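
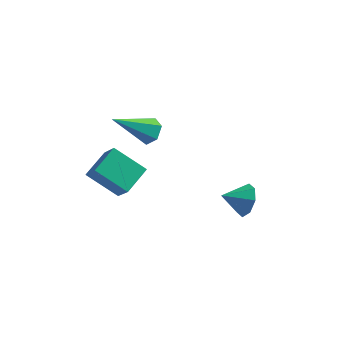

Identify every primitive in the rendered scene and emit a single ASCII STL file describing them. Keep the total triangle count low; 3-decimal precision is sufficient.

solid 
facet normal 0.798 0.401 -0.449
outer loop
vertex 1.65 -0.698 -3.373
vertex 1.199 -0.329 -3.845
vertex 1.501 -0.18 -3.175
endloop
endfacet
facet normal 0.013 -0.354 0.935
outer loop
vertex 1.65 -0.698 -3.373
vertex 1.501 -0.18 -3.175
vertex 0.361 -0.751 -3.375
endloop
endfacet
facet normal 0.798 0.402 -0.449
outer loop
vertex 1.501 -0.18 -3.175
vertex 1.199 -0.329 -3.845
vertex 1.175 0.25 -3.369
endloop
endfacet
facet normal -0.273 0.216 0.937
outer loop
vertex 1.501 -0.18 -3.175
vertex 1.175 0.25 -3.369
vertex 0.361 -0.751 -3.375
endloop
endfacet
facet normal 0.799 0.401 -0.448
outer loop
vertex 1.175 0.25 -3.369
vertex 1.199 -0.329 -3.845
vertex 0.863 0.342 -3.843
endloop
endfacet
facet normal -0.657 0.531 0.535
outer loop
vertex 1.175 0.25 -3.369
vertex 0.863 0.342 -3.843
vertex 0.361 -0.751 -3.375
endloop
endfacet
facet normal 0.798 0.401 -0.449
outer loop
vertex 0.863 0.342 -3.843
vertex 1.199 -0.329 -3.845
vertex 0.748 0.04 -4.317
endloop
endfacet
facet normal -0.914 0.404 -0.036
outer loop
vertex 0.863 0.342 -3.843
vertex 0.748 0.04 -4.317
vertex 0.361 -0.751 -3.375
endloop
endfacet
facet normal 0.798 0.404 -0.447
outer loop
vertex 0.748 0.04 -4.317
vertex 1.199 -0.329 -3.845
vertex 0.898 -0.477 -4.516
endloop
endfacet
facet normal -0.893 -0.089 -0.442
outer loop
vertex 0.748 0.04 -4.317
vertex 0.898 -0.477 -4.516
vertex 0.361 -0.751 -3.375
endloop
endfacet
facet normal 0.799 0.402 -0.447
outer loop
vertex 0.898 -0.477 -4.516
vertex 1.199 -0.329 -3.845
vertex 1.224 -0.908 -4.321
endloop
endfacet
facet normal -0.607 -0.660 -0.444
outer loop
vertex 0.898 -0.477 -4.516
vertex 1.224 -0.908 -4.321
vertex 0.361 -0.751 -3.375
endloop
endfacet
facet normal 0.799 0.402 -0.448
outer loop
vertex 1.224 -0.908 -4.321
vertex 1.199 -0.329 -3.845
vertex 1.535 -0.999 -3.848
endloop
endfacet
facet normal -0.222 -0.974 -0.041
outer loop
vertex 1.224 -0.908 -4.321
vertex 1.535 -0.999 -3.848
vertex 0.361 -0.751 -3.375
endloop
endfacet
facet normal 0.798 0.402 -0.448
outer loop
vertex 1.535 -0.999 -3.848
vertex 1.199 -0.329 -3.845
vertex 1.65 -0.698 -3.373
endloop
endfacet
facet normal 0.034 -0.848 0.529
outer loop
vertex 1.535 -0.999 -3.848
vertex 1.65 -0.698 -3.373
vertex 0.361 -0.751 -3.375
endloop
endfacet
facet normal -0.443 0.472 -0.762
outer loop
vertex -3.71 -2.075 -0.617
vertex -2.453 -2.199 -1.425
vertex -4.094 -3.137 -1.051
endloop
endfacet
facet normal -0.838 0.083 0.539
outer loop
vertex -3.527 -3.741 -0.075
vertex -3.71 -2.075 -0.617
vertex -4.094 -3.137 -1.051
endloop
endfacet
facet normal -0.443 0.472 -0.762
outer loop
vertex -4.094 -3.137 -1.051
vertex -2.453 -2.199 -1.425
vertex -2.837 -3.261 -1.859
endloop
endfacet
facet normal -0.317 -0.878 -0.359
outer loop
vertex -2.837 -3.261 -1.859
vertex -3.527 -3.741 -0.075
vertex -4.094 -3.137 -1.051
endloop
endfacet
facet normal 0.317 0.878 0.359
outer loop
vertex -3.71 -2.075 -0.617
vertex -1.886 -2.803 -0.449
vertex -2.453 -2.199 -1.425
endloop
endfacet
facet normal -0.838 0.083 0.539
outer loop
vertex -3.143 -2.679 0.359
vertex -3.71 -2.075 -0.617
vertex -3.527 -3.741 -0.075
endloop
endfacet
facet normal 0.317 0.878 0.359
outer loop
vertex -3.143 -2.679 0.359
vertex -1.886 -2.803 -0.449
vertex -3.71 -2.075 -0.617
endloop
endfacet
facet normal 0.838 -0.083 -0.539
outer loop
vertex -2.453 -2.199 -1.425
vertex -1.886 -2.803 -0.449
vertex -2.837 -3.261 -1.859
endloop
endfacet
facet normal -0.317 -0.878 -0.359
outer loop
vertex -2.27 -3.865 -0.883
vertex -3.527 -3.741 -0.075
vertex -2.837 -3.261 -1.859
endloop
endfacet
facet normal 0.838 -0.083 -0.539
outer loop
vertex -2.837 -3.261 -1.859
vertex -1.886 -2.803 -0.449
vertex -2.27 -3.865 -0.883
endloop
endfacet
facet normal 0.443 -0.472 0.762
outer loop
vertex -2.27 -3.865 -0.883
vertex -3.143 -2.679 0.359
vertex -3.527 -3.741 -0.075
endloop
endfacet
facet normal 0.443 -0.472 0.762
outer loop
vertex -1.886 -2.803 -0.449
vertex -3.143 -2.679 0.359
vertex -2.27 -3.865 -0.883
endloop
endfacet
facet normal 0.638 0.454 -0.622
outer loop
vertex -2.747 1.376 -2.684
vertex -3.145 1.861 -2.738
vertex -2.706 1.863 -2.286
endloop
endfacet
facet normal 0.571 -0.548 0.612
outer loop
vertex -2.747 1.376 -2.684
vertex -2.706 1.863 -2.286
vertex -4.415 0.959 -1.502
endloop
endfacet
facet normal 0.638 0.453 -0.622
outer loop
vertex -2.706 1.863 -2.286
vertex -3.145 1.861 -2.738
vertex -3.104 2.348 -2.341
endloop
endfacet
facet normal 0.254 0.313 0.915
outer loop
vertex -2.706 1.863 -2.286
vertex -3.104 2.348 -2.341
vertex -4.415 0.959 -1.502
endloop
endfacet
facet normal 0.640 0.452 -0.621
outer loop
vertex -3.104 2.348 -2.341
vertex -3.145 1.861 -2.738
vertex -3.542 2.347 -2.793
endloop
endfacet
facet normal -0.484 0.739 0.468
outer loop
vertex -3.104 2.348 -2.341
vertex -3.542 2.347 -2.793
vertex -4.415 0.959 -1.502
endloop
endfacet
facet normal 0.640 0.453 -0.621
outer loop
vertex -3.542 2.347 -2.793
vertex -3.145 1.861 -2.738
vertex -3.583 1.859 -3.191
endloop
endfacet
facet normal -0.908 0.308 -0.284
outer loop
vertex -3.542 2.347 -2.793
vertex -3.583 1.859 -3.191
vertex -4.415 0.959 -1.502
endloop
endfacet
facet normal 0.639 0.454 -0.620
outer loop
vertex -3.583 1.859 -3.191
vertex -3.145 1.861 -2.738
vertex -3.185 1.374 -3.136
endloop
endfacet
facet normal -0.592 -0.553 -0.586
outer loop
vertex -3.583 1.859 -3.191
vertex -3.185 1.374 -3.136
vertex -4.415 0.959 -1.502
endloop
endfacet
facet normal 0.639 0.455 -0.621
outer loop
vertex -3.185 1.374 -3.136
vertex -3.145 1.861 -2.738
vertex -2.747 1.376 -2.684
endloop
endfacet
facet normal 0.147 -0.979 -0.138
outer loop
vertex -3.185 1.374 -3.136
vertex -2.747 1.376 -2.684
vertex -4.415 0.959 -1.502
endloop
endfacet

endsolid


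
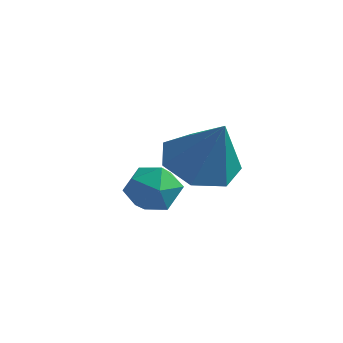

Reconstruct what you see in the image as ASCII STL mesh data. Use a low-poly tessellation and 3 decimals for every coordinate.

solid 
facet normal -0.513 0.117 -0.851
outer loop
vertex 4.25 0.351 -2.493
vertex 3.331 0.484 -1.921
vertex 4.045 1.241 -2.247
endloop
endfacet
facet normal 0.975 0.222 0.008
outer loop
vertex 4.25 0.351 -2.493
vertex 4.045 1.241 -2.247
vertex 4.249 0.276 -0.399
endloop
endfacet
facet normal -0.512 0.116 -0.851
outer loop
vertex 4.045 1.241 -2.247
vertex 3.331 0.484 -1.921
vertex 3.302 1.562 -1.756
endloop
endfacet
facet normal 0.552 0.762 0.337
outer loop
vertex 4.045 1.241 -2.247
vertex 3.302 1.562 -1.756
vertex 4.249 0.276 -0.399
endloop
endfacet
facet normal -0.512 0.116 -0.851
outer loop
vertex 3.302 1.562 -1.756
vertex 3.331 0.484 -1.921
vertex 2.582 1.071 -1.39
endloop
endfacet
facet normal -0.101 0.686 0.721
outer loop
vertex 3.302 1.562 -1.756
vertex 2.582 1.071 -1.39
vertex 4.249 0.276 -0.399
endloop
endfacet
facet normal -0.512 0.116 -0.851
outer loop
vertex 2.582 1.071 -1.39
vertex 3.331 0.484 -1.921
vertex 2.426 0.138 -1.423
endloop
endfacet
facet normal -0.492 0.052 0.869
outer loop
vertex 2.582 1.071 -1.39
vertex 2.426 0.138 -1.423
vertex 4.249 0.276 -0.399
endloop
endfacet
facet normal -0.513 0.117 -0.850
outer loop
vertex 2.426 0.138 -1.423
vertex 3.331 0.484 -1.921
vertex 2.951 -0.533 -1.832
endloop
endfacet
facet normal -0.327 -0.665 0.671
outer loop
vertex 2.426 0.138 -1.423
vertex 2.951 -0.533 -1.832
vertex 4.249 0.276 -0.399
endloop
endfacet
facet normal -0.512 0.117 -0.851
outer loop
vertex 2.951 -0.533 -1.832
vertex 3.331 0.484 -1.921
vertex 3.763 -0.438 -2.308
endloop
endfacet
facet normal 0.270 -0.922 0.276
outer loop
vertex 2.951 -0.533 -1.832
vertex 3.763 -0.438 -2.308
vertex 4.249 0.276 -0.399
endloop
endfacet
facet normal -0.513 0.117 -0.851
outer loop
vertex 3.763 -0.438 -2.308
vertex 3.331 0.484 -1.921
vertex 4.25 0.351 -2.493
endloop
endfacet
facet normal 0.849 -0.528 -0.019
outer loop
vertex 3.763 -0.438 -2.308
vertex 4.25 0.351 -2.493
vertex 4.249 0.276 -0.399
endloop
endfacet
facet normal -0.310 -0.177 0.934
outer loop
vertex 0.523 1.441 -3.318
vertex 0.93 0.669 -3.329
vertex 1.353 1.381 -3.054
endloop
endfacet
facet normal -0.224 0.523 0.823
outer loop
vertex 0.523 1.441 -3.318
vertex 1.353 1.381 -3.054
vertex 1.1 2.053 -3.55
endloop
endfacet
facet normal -0.644 0.713 0.277
outer loop
vertex 0.523 1.441 -3.318
vertex 1.1 2.053 -3.55
vertex 0.521 1.756 -4.132
endloop
endfacet
facet normal -0.990 0.130 0.053
outer loop
vertex 0.523 1.441 -3.318
vertex 0.521 1.756 -4.132
vertex 0.416 0.901 -3.995
endloop
endfacet
facet normal -0.783 -0.420 0.458
outer loop
vertex 0.523 1.441 -3.318
vertex 0.416 0.901 -3.995
vertex 0.93 0.669 -3.329
endloop
endfacet
facet normal 0.454 0.633 0.627
outer loop
vertex 1.1 2.053 -3.55
vertex 1.353 1.381 -3.054
vertex 1.864 1.659 -3.705
endloop
endfacet
facet normal 0.314 -0.499 0.808
outer loop
vertex 1.353 1.381 -3.054
vertex 0.93 0.669 -3.329
vertex 1.759 0.804 -3.568
endloop
endfacet
facet normal -0.452 -0.891 0.038
outer loop
vertex 0.93 0.669 -3.329
vertex 0.416 0.901 -3.995
vertex 1.18 0.507 -4.15
endloop
endfacet
facet normal -0.786 -0.003 -0.618
outer loop
vertex 0.416 0.901 -3.995
vertex 0.521 1.756 -4.132
vertex 0.927 1.179 -4.646
endloop
endfacet
facet normal -0.226 0.940 -0.254
outer loop
vertex 0.521 1.756 -4.132
vertex 1.1 2.053 -3.55
vertex 1.35 1.891 -4.371
endloop
endfacet
facet normal 0.990 -0.130 -0.053
outer loop
vertex 1.757 1.119 -4.382
vertex 1.864 1.659 -3.705
vertex 1.759 0.804 -3.568
endloop
endfacet
facet normal 0.644 -0.713 -0.277
outer loop
vertex 1.757 1.119 -4.382
vertex 1.759 0.804 -3.568
vertex 1.18 0.507 -4.15
endloop
endfacet
facet normal 0.224 -0.523 -0.823
outer loop
vertex 1.757 1.119 -4.382
vertex 1.18 0.507 -4.15
vertex 0.927 1.179 -4.646
endloop
endfacet
facet normal 0.310 0.177 -0.934
outer loop
vertex 1.757 1.119 -4.382
vertex 0.927 1.179 -4.646
vertex 1.35 1.891 -4.371
endloop
endfacet
facet normal 0.783 0.420 -0.458
outer loop
vertex 1.757 1.119 -4.382
vertex 1.35 1.891 -4.371
vertex 1.864 1.659 -3.705
endloop
endfacet
facet normal 0.786 0.003 0.618
outer loop
vertex 1.759 0.804 -3.568
vertex 1.864 1.659 -3.705
vertex 1.353 1.381 -3.054
endloop
endfacet
facet normal 0.226 -0.940 0.254
outer loop
vertex 1.18 0.507 -4.15
vertex 1.759 0.804 -3.568
vertex 0.93 0.669 -3.329
endloop
endfacet
facet normal -0.454 -0.633 -0.627
outer loop
vertex 0.927 1.179 -4.646
vertex 1.18 0.507 -4.15
vertex 0.416 0.901 -3.995
endloop
endfacet
facet normal -0.314 0.499 -0.808
outer loop
vertex 1.35 1.891 -4.371
vertex 0.927 1.179 -4.646
vertex 0.521 1.756 -4.132
endloop
endfacet
facet normal 0.452 0.891 -0.038
outer loop
vertex 1.864 1.659 -3.705
vertex 1.35 1.891 -4.371
vertex 1.1 2.053 -3.55
endloop
endfacet

endsolid


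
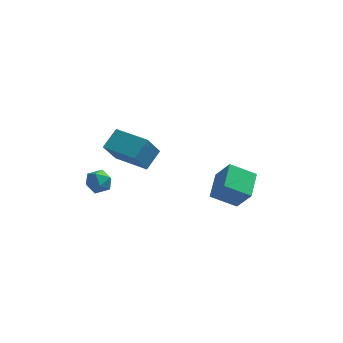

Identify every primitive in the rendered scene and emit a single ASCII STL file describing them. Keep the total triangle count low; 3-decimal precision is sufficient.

solid 
facet normal -0.375 0.869 0.324
outer loop
vertex -3.763 -2.325 2.291
vertex -4.184 -2.701 2.812
vertex -3.476 -2.462 2.99
endloop
endfacet
facet normal 0.287 0.955 0.069
outer loop
vertex -3.763 -2.325 2.291
vertex -3.476 -2.462 2.99
vertex -3.033 -2.55 2.369
endloop
endfacet
facet normal 0.292 0.736 -0.610
outer loop
vertex -3.763 -2.325 2.291
vertex -3.033 -2.55 2.369
vertex -3.467 -2.843 1.808
endloop
endfacet
facet normal -0.365 0.515 -0.776
outer loop
vertex -3.763 -2.325 2.291
vertex -3.467 -2.843 1.808
vertex -4.178 -2.936 2.081
endloop
endfacet
facet normal -0.778 0.596 -0.198
outer loop
vertex -3.763 -2.325 2.291
vertex -4.178 -2.936 2.081
vertex -4.184 -2.701 2.812
endloop
endfacet
facet normal 0.723 0.532 0.440
outer loop
vertex -3.033 -2.55 2.369
vertex -3.476 -2.462 2.99
vertex -3.002 -3.064 2.939
endloop
endfacet
facet normal -0.346 0.391 0.853
outer loop
vertex -3.476 -2.462 2.99
vertex -4.184 -2.701 2.812
vertex -3.713 -3.157 3.212
endloop
endfacet
facet normal -0.999 -0.051 0.008
outer loop
vertex -4.184 -2.701 2.812
vertex -4.178 -2.936 2.081
vertex -4.147 -3.45 2.651
endloop
endfacet
facet normal -0.332 -0.183 -0.926
outer loop
vertex -4.178 -2.936 2.081
vertex -3.467 -2.843 1.808
vertex -3.704 -3.538 2.03
endloop
endfacet
facet normal 0.731 0.178 -0.659
outer loop
vertex -3.467 -2.843 1.808
vertex -3.033 -2.55 2.369
vertex -2.996 -3.299 2.208
endloop
endfacet
facet normal 0.365 -0.515 0.776
outer loop
vertex -3.417 -3.675 2.729
vertex -3.002 -3.064 2.939
vertex -3.713 -3.157 3.212
endloop
endfacet
facet normal -0.292 -0.736 0.610
outer loop
vertex -3.417 -3.675 2.729
vertex -3.713 -3.157 3.212
vertex -4.147 -3.45 2.651
endloop
endfacet
facet normal -0.287 -0.955 -0.069
outer loop
vertex -3.417 -3.675 2.729
vertex -4.147 -3.45 2.651
vertex -3.704 -3.538 2.03
endloop
endfacet
facet normal 0.375 -0.869 -0.324
outer loop
vertex -3.417 -3.675 2.729
vertex -3.704 -3.538 2.03
vertex -2.996 -3.299 2.208
endloop
endfacet
facet normal 0.778 -0.596 0.198
outer loop
vertex -3.417 -3.675 2.729
vertex -2.996 -3.299 2.208
vertex -3.002 -3.064 2.939
endloop
endfacet
facet normal 0.332 0.183 0.926
outer loop
vertex -3.713 -3.157 3.212
vertex -3.002 -3.064 2.939
vertex -3.476 -2.462 2.99
endloop
endfacet
facet normal -0.731 -0.178 0.659
outer loop
vertex -4.147 -3.45 2.651
vertex -3.713 -3.157 3.212
vertex -4.184 -2.701 2.812
endloop
endfacet
facet normal -0.723 -0.532 -0.440
outer loop
vertex -3.704 -3.538 2.03
vertex -4.147 -3.45 2.651
vertex -4.178 -2.936 2.081
endloop
endfacet
facet normal 0.346 -0.391 -0.853
outer loop
vertex -2.996 -3.299 2.208
vertex -3.704 -3.538 2.03
vertex -3.467 -2.843 1.808
endloop
endfacet
facet normal 0.999 0.051 -0.008
outer loop
vertex -3.002 -3.064 2.939
vertex -2.996 -3.299 2.208
vertex -3.033 -2.55 2.369
endloop
endfacet
facet normal -0.876 -0.063 0.478
outer loop
vertex 2.455 -1.301 1.299
vertex 2.614 0.223 1.792
vertex 1.71 -0.803 -0.002
endloop
endfacet
facet normal -0.098 -0.947 -0.306
outer loop
vertex 3.086 -0.703 -0.752
vertex 2.455 -1.301 1.299
vertex 1.71 -0.803 -0.002
endloop
endfacet
facet normal -0.876 -0.063 0.478
outer loop
vertex 1.71 -0.803 -0.002
vertex 2.614 0.223 1.792
vertex 1.869 0.722 0.491
endloop
endfacet
facet normal -0.472 0.315 -0.823
outer loop
vertex 1.869 0.722 0.491
vertex 3.086 -0.703 -0.752
vertex 1.71 -0.803 -0.002
endloop
endfacet
facet normal 0.472 -0.316 0.823
outer loop
vertex 2.455 -1.301 1.299
vertex 3.99 0.323 1.042
vertex 2.614 0.223 1.792
endloop
endfacet
facet normal -0.099 -0.947 -0.306
outer loop
vertex 3.831 -1.202 0.549
vertex 2.455 -1.301 1.299
vertex 3.086 -0.703 -0.752
endloop
endfacet
facet normal 0.472 -0.315 0.824
outer loop
vertex 3.831 -1.202 0.549
vertex 3.99 0.323 1.042
vertex 2.455 -1.301 1.299
endloop
endfacet
facet normal 0.098 0.947 0.307
outer loop
vertex 2.614 0.223 1.792
vertex 3.99 0.323 1.042
vertex 1.869 0.722 0.491
endloop
endfacet
facet normal -0.472 0.316 -0.823
outer loop
vertex 3.245 0.821 -0.259
vertex 3.086 -0.703 -0.752
vertex 1.869 0.722 0.491
endloop
endfacet
facet normal 0.099 0.947 0.306
outer loop
vertex 1.869 0.722 0.491
vertex 3.99 0.323 1.042
vertex 3.245 0.821 -0.259
endloop
endfacet
facet normal 0.876 0.063 -0.478
outer loop
vertex 3.245 0.821 -0.259
vertex 3.831 -1.202 0.549
vertex 3.086 -0.703 -0.752
endloop
endfacet
facet normal 0.876 0.063 -0.478
outer loop
vertex 3.99 0.323 1.042
vertex 3.831 -1.202 0.549
vertex 3.245 0.821 -0.259
endloop
endfacet
facet normal -0.846 0.530 -0.060
outer loop
vertex -3.703 4.168 1.022
vertex -3.154 4.884 -0.395
vertex -4.285 3.156 0.286
endloop
endfacet
facet normal -0.327 -0.426 0.844
outer loop
vertex -2.466 2.016 0.415
vertex -3.703 4.168 1.022
vertex -4.285 3.156 0.286
endloop
endfacet
facet normal -0.846 0.530 -0.060
outer loop
vertex -4.285 3.156 0.286
vertex -3.154 4.884 -0.395
vertex -3.736 3.872 -1.131
endloop
endfacet
facet normal -0.422 -0.733 -0.534
outer loop
vertex -3.736 3.872 -1.131
vertex -2.466 2.016 0.415
vertex -4.285 3.156 0.286
endloop
endfacet
facet normal 0.422 0.733 0.534
outer loop
vertex -3.703 4.168 1.022
vertex -1.335 3.744 -0.266
vertex -3.154 4.884 -0.395
endloop
endfacet
facet normal -0.327 -0.426 0.844
outer loop
vertex -1.884 3.028 1.151
vertex -3.703 4.168 1.022
vertex -2.466 2.016 0.415
endloop
endfacet
facet normal 0.422 0.733 0.534
outer loop
vertex -1.884 3.028 1.151
vertex -1.335 3.744 -0.266
vertex -3.703 4.168 1.022
endloop
endfacet
facet normal 0.327 0.426 -0.844
outer loop
vertex -3.154 4.884 -0.395
vertex -1.335 3.744 -0.266
vertex -3.736 3.872 -1.131
endloop
endfacet
facet normal -0.422 -0.733 -0.534
outer loop
vertex -1.917 2.732 -1.002
vertex -2.466 2.016 0.415
vertex -3.736 3.872 -1.131
endloop
endfacet
facet normal 0.327 0.426 -0.844
outer loop
vertex -3.736 3.872 -1.131
vertex -1.335 3.744 -0.266
vertex -1.917 2.732 -1.002
endloop
endfacet
facet normal 0.846 -0.530 0.060
outer loop
vertex -1.917 2.732 -1.002
vertex -1.884 3.028 1.151
vertex -2.466 2.016 0.415
endloop
endfacet
facet normal 0.846 -0.530 0.060
outer loop
vertex -1.335 3.744 -0.266
vertex -1.884 3.028 1.151
vertex -1.917 2.732 -1.002
endloop
endfacet

endsolid


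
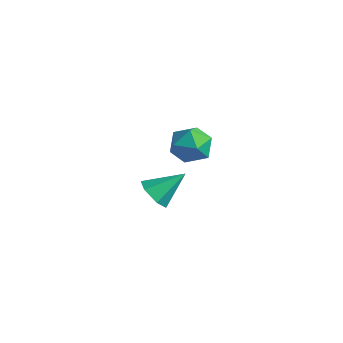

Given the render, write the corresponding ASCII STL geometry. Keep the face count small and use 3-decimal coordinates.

solid 
facet normal 0.082 0.551 0.830
outer loop
vertex 0.762 1.126 3.025
vertex 1.249 0.25 3.558
vertex 1.89 1.001 2.996
endloop
endfacet
facet normal 0.113 0.962 0.248
outer loop
vertex 0.762 1.126 3.025
vertex 1.89 1.001 2.996
vertex 1.329 1.309 2.058
endloop
endfacet
facet normal -0.489 0.864 -0.123
outer loop
vertex 0.762 1.126 3.025
vertex 1.329 1.309 2.058
vertex 0.342 0.748 2.04
endloop
endfacet
facet normal -0.891 0.392 0.230
outer loop
vertex 0.762 1.126 3.025
vertex 0.342 0.748 2.04
vertex 0.293 0.094 2.966
endloop
endfacet
facet normal -0.539 0.198 0.819
outer loop
vertex 0.762 1.126 3.025
vertex 0.293 0.094 2.966
vertex 1.249 0.25 3.558
endloop
endfacet
facet normal 0.659 0.737 -0.152
outer loop
vertex 1.329 1.309 2.058
vertex 1.89 1.001 2.996
vertex 2.167 0.546 1.994
endloop
endfacet
facet normal 0.609 0.071 0.790
outer loop
vertex 1.89 1.001 2.996
vertex 1.249 0.25 3.558
vertex 2.118 -0.108 2.92
endloop
endfacet
facet normal -0.396 -0.499 0.771
outer loop
vertex 1.249 0.25 3.558
vertex 0.293 0.094 2.966
vertex 1.131 -0.669 2.902
endloop
endfacet
facet normal -0.965 -0.186 -0.182
outer loop
vertex 0.293 0.094 2.966
vertex 0.342 0.748 2.04
vertex 0.57 -0.361 1.964
endloop
endfacet
facet normal -0.315 0.578 -0.753
outer loop
vertex 0.342 0.748 2.04
vertex 1.329 1.309 2.058
vertex 1.211 0.39 1.402
endloop
endfacet
facet normal 0.891 -0.392 -0.230
outer loop
vertex 1.698 -0.486 1.935
vertex 2.167 0.546 1.994
vertex 2.118 -0.108 2.92
endloop
endfacet
facet normal 0.489 -0.864 0.123
outer loop
vertex 1.698 -0.486 1.935
vertex 2.118 -0.108 2.92
vertex 1.131 -0.669 2.902
endloop
endfacet
facet normal -0.113 -0.962 -0.248
outer loop
vertex 1.698 -0.486 1.935
vertex 1.131 -0.669 2.902
vertex 0.57 -0.361 1.964
endloop
endfacet
facet normal -0.082 -0.551 -0.830
outer loop
vertex 1.698 -0.486 1.935
vertex 0.57 -0.361 1.964
vertex 1.211 0.39 1.402
endloop
endfacet
facet normal 0.539 -0.198 -0.819
outer loop
vertex 1.698 -0.486 1.935
vertex 1.211 0.39 1.402
vertex 2.167 0.546 1.994
endloop
endfacet
facet normal 0.965 0.186 0.182
outer loop
vertex 2.118 -0.108 2.92
vertex 2.167 0.546 1.994
vertex 1.89 1.001 2.996
endloop
endfacet
facet normal 0.315 -0.578 0.753
outer loop
vertex 1.131 -0.669 2.902
vertex 2.118 -0.108 2.92
vertex 1.249 0.25 3.558
endloop
endfacet
facet normal -0.659 -0.737 0.152
outer loop
vertex 0.57 -0.361 1.964
vertex 1.131 -0.669 2.902
vertex 0.293 0.094 2.966
endloop
endfacet
facet normal -0.609 -0.071 -0.790
outer loop
vertex 1.211 0.39 1.402
vertex 0.57 -0.361 1.964
vertex 0.342 0.748 2.04
endloop
endfacet
facet normal 0.396 0.499 -0.771
outer loop
vertex 2.167 0.546 1.994
vertex 1.211 0.39 1.402
vertex 1.329 1.309 2.058
endloop
endfacet
facet normal -0.343 -0.729 -0.593
outer loop
vertex -1.559 1.274 -4.189
vertex -2.334 1.148 -3.586
vertex -2.392 1.788 -4.339
endloop
endfacet
facet normal 0.519 0.697 -0.494
outer loop
vertex -1.559 1.274 -4.189
vertex -2.392 1.788 -4.339
vertex -1.646 2.612 -2.394
endloop
endfacet
facet normal -0.342 -0.729 -0.593
outer loop
vertex -2.392 1.788 -4.339
vertex -2.334 1.148 -3.586
vertex -3.167 1.661 -3.736
endloop
endfacet
facet normal -0.344 0.905 -0.251
outer loop
vertex -2.392 1.788 -4.339
vertex -3.167 1.661 -3.736
vertex -1.646 2.612 -2.394
endloop
endfacet
facet normal -0.342 -0.729 -0.593
outer loop
vertex -3.167 1.661 -3.736
vertex -2.334 1.148 -3.586
vertex -3.109 1.021 -2.983
endloop
endfacet
facet normal -0.728 0.494 0.476
outer loop
vertex -3.167 1.661 -3.736
vertex -3.109 1.021 -2.983
vertex -1.646 2.612 -2.394
endloop
endfacet
facet normal -0.342 -0.729 -0.593
outer loop
vertex -3.109 1.021 -2.983
vertex -2.334 1.148 -3.586
vertex -2.276 0.508 -2.833
endloop
endfacet
facet normal -0.250 -0.125 0.960
outer loop
vertex -3.109 1.021 -2.983
vertex -2.276 0.508 -2.833
vertex -1.646 2.612 -2.394
endloop
endfacet
facet normal -0.343 -0.729 -0.593
outer loop
vertex -2.276 0.508 -2.833
vertex -2.334 1.148 -3.586
vertex -1.501 0.634 -3.436
endloop
endfacet
facet normal 0.612 -0.333 0.717
outer loop
vertex -2.276 0.508 -2.833
vertex -1.501 0.634 -3.436
vertex -1.646 2.612 -2.394
endloop
endfacet
facet normal -0.343 -0.729 -0.593
outer loop
vertex -1.501 0.634 -3.436
vertex -2.334 1.148 -3.586
vertex -1.559 1.274 -4.189
endloop
endfacet
facet normal 0.997 0.078 -0.010
outer loop
vertex -1.501 0.634 -3.436
vertex -1.559 1.274 -4.189
vertex -1.646 2.612 -2.394
endloop
endfacet

endsolid


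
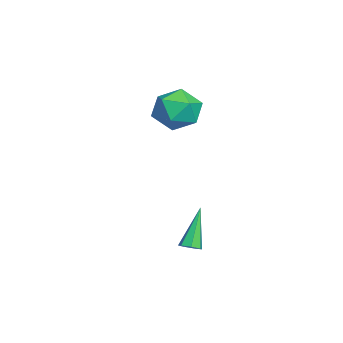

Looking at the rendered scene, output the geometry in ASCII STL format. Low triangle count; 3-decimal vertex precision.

solid 
facet normal -0.694 0.710 -0.122
outer loop
vertex -4.234 1.058 2.194
vertex -4.82 0.658 3.199
vertex -3.952 1.523 3.298
endloop
endfacet
facet normal -0.062 0.925 -0.374
outer loop
vertex -4.234 1.058 2.194
vertex -3.952 1.523 3.298
vertex -3.058 1.259 2.495
endloop
endfacet
facet normal 0.145 0.461 -0.875
outer loop
vertex -4.234 1.058 2.194
vertex -3.058 1.259 2.495
vertex -3.374 0.23 1.9
endloop
endfacet
facet normal -0.358 -0.041 -0.933
outer loop
vertex -4.234 1.058 2.194
vertex -3.374 0.23 1.9
vertex -4.463 -0.142 2.335
endloop
endfacet
facet normal -0.877 0.113 -0.467
outer loop
vertex -4.234 1.058 2.194
vertex -4.463 -0.142 2.335
vertex -4.82 0.658 3.199
endloop
endfacet
facet normal 0.409 0.898 0.161
outer loop
vertex -3.058 1.259 2.495
vertex -3.952 1.523 3.298
vertex -2.917 0.982 3.685
endloop
endfacet
facet normal -0.612 0.549 0.569
outer loop
vertex -3.952 1.523 3.298
vertex -4.82 0.658 3.199
vertex -4.006 0.61 4.12
endloop
endfacet
facet normal -0.909 -0.417 0.011
outer loop
vertex -4.82 0.658 3.199
vertex -4.463 -0.142 2.335
vertex -4.322 -0.419 3.525
endloop
endfacet
facet normal -0.070 -0.665 -0.743
outer loop
vertex -4.463 -0.142 2.335
vertex -3.374 0.23 1.9
vertex -3.428 -0.683 2.722
endloop
endfacet
facet normal 0.745 0.147 -0.651
outer loop
vertex -3.374 0.23 1.9
vertex -3.058 1.259 2.495
vertex -2.56 0.182 2.821
endloop
endfacet
facet normal 0.358 0.041 0.933
outer loop
vertex -3.146 -0.218 3.826
vertex -2.917 0.982 3.685
vertex -4.006 0.61 4.12
endloop
endfacet
facet normal -0.145 -0.461 0.875
outer loop
vertex -3.146 -0.218 3.826
vertex -4.006 0.61 4.12
vertex -4.322 -0.419 3.525
endloop
endfacet
facet normal 0.062 -0.925 0.374
outer loop
vertex -3.146 -0.218 3.826
vertex -4.322 -0.419 3.525
vertex -3.428 -0.683 2.722
endloop
endfacet
facet normal 0.694 -0.710 0.122
outer loop
vertex -3.146 -0.218 3.826
vertex -3.428 -0.683 2.722
vertex -2.56 0.182 2.821
endloop
endfacet
facet normal 0.877 -0.113 0.467
outer loop
vertex -3.146 -0.218 3.826
vertex -2.56 0.182 2.821
vertex -2.917 0.982 3.685
endloop
endfacet
facet normal 0.070 0.665 0.743
outer loop
vertex -4.006 0.61 4.12
vertex -2.917 0.982 3.685
vertex -3.952 1.523 3.298
endloop
endfacet
facet normal -0.745 -0.147 0.651
outer loop
vertex -4.322 -0.419 3.525
vertex -4.006 0.61 4.12
vertex -4.82 0.658 3.199
endloop
endfacet
facet normal -0.409 -0.898 -0.161
outer loop
vertex -3.428 -0.683 2.722
vertex -4.322 -0.419 3.525
vertex -4.463 -0.142 2.335
endloop
endfacet
facet normal 0.612 -0.549 -0.569
outer loop
vertex -2.56 0.182 2.821
vertex -3.428 -0.683 2.722
vertex -3.374 0.23 1.9
endloop
endfacet
facet normal 0.909 0.417 -0.011
outer loop
vertex -2.917 0.982 3.685
vertex -2.56 0.182 2.821
vertex -3.058 1.259 2.495
endloop
endfacet
facet normal 0.505 -0.194 -0.841
outer loop
vertex 2.046 1.096 -2.406
vertex 1.606 1.055 -2.661
vertex 1.892 1.47 -2.585
endloop
endfacet
facet normal 0.664 0.527 0.530
outer loop
vertex 2.046 1.096 -2.406
vertex 1.892 1.47 -2.585
vertex 0.534 1.465 -0.879
endloop
endfacet
facet normal 0.505 -0.194 -0.841
outer loop
vertex 1.892 1.47 -2.585
vertex 1.606 1.055 -2.661
vertex 1.523 1.532 -2.821
endloop
endfacet
facet normal 0.109 0.990 0.090
outer loop
vertex 1.892 1.47 -2.585
vertex 1.523 1.532 -2.821
vertex 0.534 1.465 -0.879
endloop
endfacet
facet normal 0.507 -0.194 -0.840
outer loop
vertex 1.523 1.532 -2.821
vertex 1.606 1.055 -2.661
vertex 1.217 1.234 -2.937
endloop
endfacet
facet normal -0.611 0.738 -0.286
outer loop
vertex 1.523 1.532 -2.821
vertex 1.217 1.234 -2.937
vertex 0.534 1.465 -0.879
endloop
endfacet
facet normal 0.507 -0.194 -0.840
outer loop
vertex 1.217 1.234 -2.937
vertex 1.606 1.055 -2.661
vertex 1.204 0.802 -2.845
endloop
endfacet
facet normal -0.950 -0.038 -0.311
outer loop
vertex 1.217 1.234 -2.937
vertex 1.204 0.802 -2.845
vertex 0.534 1.465 -0.879
endloop
endfacet
facet normal 0.506 -0.193 -0.841
outer loop
vertex 1.204 0.802 -2.845
vertex 1.606 1.055 -2.661
vertex 1.494 0.56 -2.615
endloop
endfacet
facet normal -0.655 -0.755 0.031
outer loop
vertex 1.204 0.802 -2.845
vertex 1.494 0.56 -2.615
vertex 0.534 1.465 -0.879
endloop
endfacet
facet normal 0.507 -0.193 -0.840
outer loop
vertex 1.494 0.56 -2.615
vertex 1.606 1.055 -2.661
vertex 1.869 0.691 -2.419
endloop
endfacet
facet normal 0.052 -0.873 0.484
outer loop
vertex 1.494 0.56 -2.615
vertex 1.869 0.691 -2.419
vertex 0.534 1.465 -0.879
endloop
endfacet
facet normal 0.505 -0.194 -0.841
outer loop
vertex 1.869 0.691 -2.419
vertex 1.606 1.055 -2.661
vertex 2.046 1.096 -2.406
endloop
endfacet
facet normal 0.640 -0.302 0.707
outer loop
vertex 1.869 0.691 -2.419
vertex 2.046 1.096 -2.406
vertex 0.534 1.465 -0.879
endloop
endfacet

endsolid


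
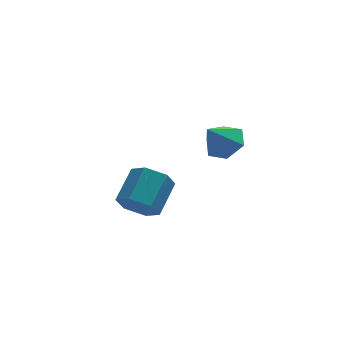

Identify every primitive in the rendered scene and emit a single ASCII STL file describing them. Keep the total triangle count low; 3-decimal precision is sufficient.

solid 
facet normal 0.569 0.251 -0.783
outer loop
vertex -0.668 -1.668 2.841
vertex -1.355 -1.816 2.295
vertex -1.23 -1.007 2.645
endloop
endfacet
facet normal 0.186 0.421 0.888
outer loop
vertex -0.668 -1.668 2.841
vertex -1.23 -1.007 2.645
vertex -2.145 -2.164 3.385
endloop
endfacet
facet normal 0.568 0.251 -0.784
outer loop
vertex -1.23 -1.007 2.645
vertex -1.355 -1.816 2.295
vertex -1.918 -1.155 2.099
endloop
endfacet
facet normal -0.524 0.713 0.467
outer loop
vertex -1.23 -1.007 2.645
vertex -1.918 -1.155 2.099
vertex -2.145 -2.164 3.385
endloop
endfacet
facet normal 0.568 0.251 -0.784
outer loop
vertex -1.918 -1.155 2.099
vertex -1.355 -1.816 2.295
vertex -2.042 -1.964 1.75
endloop
endfacet
facet normal -0.985 0.169 -0.041
outer loop
vertex -1.918 -1.155 2.099
vertex -2.042 -1.964 1.75
vertex -2.145 -2.164 3.385
endloop
endfacet
facet normal 0.568 0.250 -0.784
outer loop
vertex -2.042 -1.964 1.75
vertex -1.355 -1.816 2.295
vertex -1.48 -2.625 1.946
endloop
endfacet
facet normal -0.737 -0.664 -0.128
outer loop
vertex -2.042 -1.964 1.75
vertex -1.48 -2.625 1.946
vertex -2.145 -2.164 3.385
endloop
endfacet
facet normal 0.568 0.250 -0.784
outer loop
vertex -1.48 -2.625 1.946
vertex -1.355 -1.816 2.295
vertex -0.792 -2.477 2.492
endloop
endfacet
facet normal -0.027 -0.956 0.293
outer loop
vertex -1.48 -2.625 1.946
vertex -0.792 -2.477 2.492
vertex -2.145 -2.164 3.385
endloop
endfacet
facet normal 0.569 0.251 -0.783
outer loop
vertex -0.792 -2.477 2.492
vertex -1.355 -1.816 2.295
vertex -0.668 -1.668 2.841
endloop
endfacet
facet normal 0.434 -0.412 0.801
outer loop
vertex -0.792 -2.477 2.492
vertex -0.668 -1.668 2.841
vertex -2.145 -2.164 3.385
endloop
endfacet
facet normal -0.508 -0.687 -0.519
outer loop
vertex -3.989 -0.653 -1.833
vertex -4.408 0.029 -2.326
vertex -3.598 -0.341 -2.629
endloop
endfacet
facet normal 0.754 -0.646 0.117
outer loop
vertex -3.989 -0.653 -1.833
vertex -3.598 -0.341 -2.629
vertex -3.114 0.529 -0.941
endloop
endfacet
facet normal 0.754 -0.646 0.117
outer loop
vertex -3.114 0.529 -0.941
vertex -3.598 -0.341 -2.629
vertex -2.723 0.841 -1.737
endloop
endfacet
facet normal 0.509 0.687 0.519
outer loop
vertex -3.114 0.529 -0.941
vertex -2.723 0.841 -1.737
vertex -3.532 1.211 -1.434
endloop
endfacet
facet normal -0.508 -0.687 -0.519
outer loop
vertex -3.598 -0.341 -2.629
vertex -4.408 0.029 -2.326
vertex -4.017 0.341 -3.122
endloop
endfacet
facet normal 0.737 -0.036 -0.675
outer loop
vertex -3.598 -0.341 -2.629
vertex -4.017 0.341 -3.122
vertex -2.723 0.841 -1.737
endloop
endfacet
facet normal 0.737 -0.036 -0.675
outer loop
vertex -2.723 0.841 -1.737
vertex -4.017 0.341 -3.122
vertex -3.142 1.523 -2.23
endloop
endfacet
facet normal 0.509 0.687 0.519
outer loop
vertex -2.723 0.841 -1.737
vertex -3.142 1.523 -2.23
vertex -3.532 1.211 -1.434
endloop
endfacet
facet normal -0.509 -0.687 -0.519
outer loop
vertex -4.017 0.341 -3.122
vertex -4.408 0.029 -2.326
vertex -4.826 0.711 -2.819
endloop
endfacet
facet normal -0.017 0.610 -0.792
outer loop
vertex -4.017 0.341 -3.122
vertex -4.826 0.711 -2.819
vertex -3.142 1.523 -2.23
endloop
endfacet
facet normal -0.017 0.610 -0.792
outer loop
vertex -3.142 1.523 -2.23
vertex -4.826 0.711 -2.819
vertex -3.951 1.893 -1.927
endloop
endfacet
facet normal 0.509 0.687 0.519
outer loop
vertex -3.142 1.523 -2.23
vertex -3.951 1.893 -1.927
vertex -3.532 1.211 -1.434
endloop
endfacet
facet normal -0.509 -0.687 -0.519
outer loop
vertex -4.826 0.711 -2.819
vertex -4.408 0.029 -2.326
vertex -5.217 0.399 -2.023
endloop
endfacet
facet normal -0.754 0.646 -0.117
outer loop
vertex -4.826 0.711 -2.819
vertex -5.217 0.399 -2.023
vertex -3.951 1.893 -1.927
endloop
endfacet
facet normal -0.754 0.646 -0.117
outer loop
vertex -3.951 1.893 -1.927
vertex -5.217 0.399 -2.023
vertex -4.342 1.581 -1.131
endloop
endfacet
facet normal 0.508 0.687 0.519
outer loop
vertex -3.951 1.893 -1.927
vertex -4.342 1.581 -1.131
vertex -3.532 1.211 -1.434
endloop
endfacet
facet normal -0.509 -0.687 -0.519
outer loop
vertex -5.217 0.399 -2.023
vertex -4.408 0.029 -2.326
vertex -4.798 -0.283 -1.53
endloop
endfacet
facet normal -0.737 0.036 0.675
outer loop
vertex -5.217 0.399 -2.023
vertex -4.798 -0.283 -1.53
vertex -4.342 1.581 -1.131
endloop
endfacet
facet normal -0.737 0.036 0.675
outer loop
vertex -4.342 1.581 -1.131
vertex -4.798 -0.283 -1.53
vertex -3.923 0.899 -0.638
endloop
endfacet
facet normal 0.508 0.687 0.519
outer loop
vertex -4.342 1.581 -1.131
vertex -3.923 0.899 -0.638
vertex -3.532 1.211 -1.434
endloop
endfacet
facet normal -0.509 -0.687 -0.519
outer loop
vertex -4.798 -0.283 -1.53
vertex -4.408 0.029 -2.326
vertex -3.989 -0.653 -1.833
endloop
endfacet
facet normal 0.017 -0.610 0.792
outer loop
vertex -4.798 -0.283 -1.53
vertex -3.989 -0.653 -1.833
vertex -3.923 0.899 -0.638
endloop
endfacet
facet normal 0.017 -0.610 0.792
outer loop
vertex -3.923 0.899 -0.638
vertex -3.989 -0.653 -1.833
vertex -3.114 0.529 -0.941
endloop
endfacet
facet normal 0.509 0.687 0.519
outer loop
vertex -3.923 0.899 -0.638
vertex -3.114 0.529 -0.941
vertex -3.532 1.211 -1.434
endloop
endfacet

endsolid


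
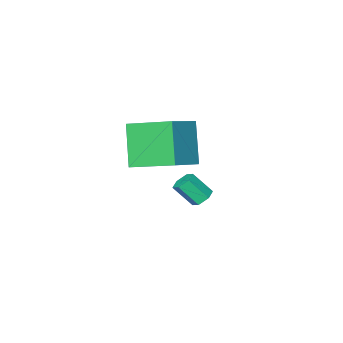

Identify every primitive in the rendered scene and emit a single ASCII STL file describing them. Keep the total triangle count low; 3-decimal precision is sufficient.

solid 
facet normal -0.272 -0.470 0.839
outer loop
vertex 0.916 1.531 3.909
vertex -0.568 1.014 3.138
vertex 1.835 -0.149 3.266
endloop
endfacet
facet normal 0.848 0.295 0.441
outer loop
vertex 2.388 0.806 1.562
vertex 0.916 1.531 3.909
vertex 1.835 -0.149 3.266
endloop
endfacet
facet normal -0.272 -0.470 0.839
outer loop
vertex 1.835 -0.149 3.266
vertex -0.568 1.014 3.138
vertex 0.351 -0.666 2.495
endloop
endfacet
facet normal 0.455 -0.832 -0.318
outer loop
vertex 0.351 -0.666 2.495
vertex 2.388 0.806 1.562
vertex 1.835 -0.149 3.266
endloop
endfacet
facet normal -0.455 0.832 0.318
outer loop
vertex 0.916 1.531 3.909
vertex -0.015 1.969 1.434
vertex -0.568 1.014 3.138
endloop
endfacet
facet normal 0.848 0.295 0.441
outer loop
vertex 1.469 2.486 2.205
vertex 0.916 1.531 3.909
vertex 2.388 0.806 1.562
endloop
endfacet
facet normal -0.455 0.832 0.318
outer loop
vertex 1.469 2.486 2.205
vertex -0.015 1.969 1.434
vertex 0.916 1.531 3.909
endloop
endfacet
facet normal -0.848 -0.295 -0.441
outer loop
vertex -0.568 1.014 3.138
vertex -0.015 1.969 1.434
vertex 0.351 -0.666 2.495
endloop
endfacet
facet normal 0.455 -0.832 -0.318
outer loop
vertex 0.904 0.289 0.791
vertex 2.388 0.806 1.562
vertex 0.351 -0.666 2.495
endloop
endfacet
facet normal -0.848 -0.295 -0.441
outer loop
vertex 0.351 -0.666 2.495
vertex -0.015 1.969 1.434
vertex 0.904 0.289 0.791
endloop
endfacet
facet normal 0.272 0.470 -0.839
outer loop
vertex 0.904 0.289 0.791
vertex 1.469 2.486 2.205
vertex 2.388 0.806 1.562
endloop
endfacet
facet normal 0.272 0.470 -0.839
outer loop
vertex -0.015 1.969 1.434
vertex 1.469 2.486 2.205
vertex 0.904 0.289 0.791
endloop
endfacet
facet normal -0.443 0.497 -0.746
outer loop
vertex -1.202 0.382 -2.224
vertex -1.63 0.073 -2.176
vertex -1.596 0.522 -1.897
endloop
endfacet
facet normal 0.503 0.827 0.251
outer loop
vertex -1.202 0.382 -2.224
vertex -1.596 0.522 -1.897
vertex -0.662 -0.223 -1.313
endloop
endfacet
facet normal 0.503 0.827 0.251
outer loop
vertex -0.662 -0.223 -1.313
vertex -1.596 0.522 -1.897
vertex -1.055 -0.083 -0.986
endloop
endfacet
facet normal 0.444 -0.496 0.746
outer loop
vertex -0.662 -0.223 -1.313
vertex -1.055 -0.083 -0.986
vertex -1.09 -0.533 -1.264
endloop
endfacet
facet normal -0.444 0.497 -0.746
outer loop
vertex -1.596 0.522 -1.897
vertex -1.63 0.073 -2.176
vertex -2.023 0.213 -1.849
endloop
endfacet
facet normal -0.391 0.643 0.659
outer loop
vertex -1.596 0.522 -1.897
vertex -2.023 0.213 -1.849
vertex -1.055 -0.083 -0.986
endloop
endfacet
facet normal -0.391 0.643 0.659
outer loop
vertex -1.055 -0.083 -0.986
vertex -2.023 0.213 -1.849
vertex -1.483 -0.392 -0.938
endloop
endfacet
facet normal 0.442 -0.496 0.747
outer loop
vertex -1.055 -0.083 -0.986
vertex -1.483 -0.392 -0.938
vertex -1.09 -0.533 -1.264
endloop
endfacet
facet normal -0.444 0.496 -0.746
outer loop
vertex -2.023 0.213 -1.849
vertex -1.63 0.073 -2.176
vertex -2.058 -0.237 -2.127
endloop
endfacet
facet normal -0.894 -0.183 0.409
outer loop
vertex -2.023 0.213 -1.849
vertex -2.058 -0.237 -2.127
vertex -1.483 -0.392 -0.938
endloop
endfacet
facet normal -0.894 -0.183 0.409
outer loop
vertex -1.483 -0.392 -0.938
vertex -2.058 -0.237 -2.127
vertex -1.518 -0.842 -1.216
endloop
endfacet
facet normal 0.442 -0.496 0.747
outer loop
vertex -1.483 -0.392 -0.938
vertex -1.518 -0.842 -1.216
vertex -1.09 -0.533 -1.264
endloop
endfacet
facet normal -0.444 0.496 -0.746
outer loop
vertex -2.058 -0.237 -2.127
vertex -1.63 0.073 -2.176
vertex -1.665 -0.377 -2.454
endloop
endfacet
facet normal -0.503 -0.827 -0.251
outer loop
vertex -2.058 -0.237 -2.127
vertex -1.665 -0.377 -2.454
vertex -1.518 -0.842 -1.216
endloop
endfacet
facet normal -0.502 -0.827 -0.251
outer loop
vertex -1.518 -0.842 -1.216
vertex -1.665 -0.377 -2.454
vertex -1.124 -0.982 -1.543
endloop
endfacet
facet normal 0.443 -0.497 0.746
outer loop
vertex -1.518 -0.842 -1.216
vertex -1.124 -0.982 -1.543
vertex -1.09 -0.533 -1.264
endloop
endfacet
facet normal -0.442 0.496 -0.747
outer loop
vertex -1.665 -0.377 -2.454
vertex -1.63 0.073 -2.176
vertex -1.237 -0.068 -2.502
endloop
endfacet
facet normal 0.390 -0.643 -0.659
outer loop
vertex -1.665 -0.377 -2.454
vertex -1.237 -0.068 -2.502
vertex -1.124 -0.982 -1.543
endloop
endfacet
facet normal 0.391 -0.643 -0.659
outer loop
vertex -1.124 -0.982 -1.543
vertex -1.237 -0.068 -2.502
vertex -0.697 -0.673 -1.591
endloop
endfacet
facet normal 0.444 -0.497 0.746
outer loop
vertex -1.124 -0.982 -1.543
vertex -0.697 -0.673 -1.591
vertex -1.09 -0.533 -1.264
endloop
endfacet
facet normal -0.442 0.496 -0.747
outer loop
vertex -1.237 -0.068 -2.502
vertex -1.63 0.073 -2.176
vertex -1.202 0.382 -2.224
endloop
endfacet
facet normal 0.894 0.183 -0.409
outer loop
vertex -1.237 -0.068 -2.502
vertex -1.202 0.382 -2.224
vertex -0.697 -0.673 -1.591
endloop
endfacet
facet normal 0.894 0.183 -0.409
outer loop
vertex -0.697 -0.673 -1.591
vertex -1.202 0.382 -2.224
vertex -0.662 -0.223 -1.313
endloop
endfacet
facet normal 0.444 -0.496 0.746
outer loop
vertex -0.697 -0.673 -1.591
vertex -0.662 -0.223 -1.313
vertex -1.09 -0.533 -1.264
endloop
endfacet

endsolid


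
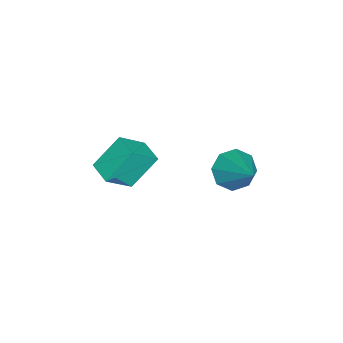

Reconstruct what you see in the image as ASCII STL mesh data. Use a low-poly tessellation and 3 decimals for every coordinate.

solid 
facet normal -0.616 -0.497 -0.611
outer loop
vertex 0.988 3.479 -1.717
vertex 0.298 3.399 -0.956
vertex 0.484 4.085 -1.701
endloop
endfacet
facet normal 0.668 0.568 -0.481
outer loop
vertex 0.988 3.479 -1.717
vertex 0.484 4.085 -1.701
vertex 1.642 4.481 0.376
endloop
endfacet
facet normal -0.617 -0.496 -0.611
outer loop
vertex 0.484 4.085 -1.701
vertex 0.298 3.399 -0.956
vertex -0.128 4.29 -1.249
endloop
endfacet
facet normal 0.132 0.958 -0.256
outer loop
vertex 0.484 4.085 -1.701
vertex -0.128 4.29 -1.249
vertex 1.642 4.481 0.376
endloop
endfacet
facet normal -0.617 -0.496 -0.611
outer loop
vertex -0.128 4.29 -1.249
vertex 0.298 3.399 -0.956
vertex -0.491 3.972 -0.625
endloop
endfacet
facet normal -0.339 0.903 0.263
outer loop
vertex -0.128 4.29 -1.249
vertex -0.491 3.972 -0.625
vertex 1.642 4.481 0.376
endloop
endfacet
facet normal -0.617 -0.496 -0.611
outer loop
vertex -0.491 3.972 -0.625
vertex 0.298 3.399 -0.956
vertex -0.392 3.319 -0.195
endloop
endfacet
facet normal -0.465 0.436 0.770
outer loop
vertex -0.491 3.972 -0.625
vertex -0.392 3.319 -0.195
vertex 1.642 4.481 0.376
endloop
endfacet
facet normal -0.616 -0.497 -0.611
outer loop
vertex -0.392 3.319 -0.195
vertex 0.298 3.399 -0.956
vertex 0.112 2.713 -0.211
endloop
endfacet
facet normal -0.175 -0.171 0.970
outer loop
vertex -0.392 3.319 -0.195
vertex 0.112 2.713 -0.211
vertex 1.642 4.481 0.376
endloop
endfacet
facet normal -0.617 -0.496 -0.611
outer loop
vertex 0.112 2.713 -0.211
vertex 0.298 3.399 -0.956
vertex 0.724 2.508 -0.663
endloop
endfacet
facet normal 0.362 -0.561 0.745
outer loop
vertex 0.112 2.713 -0.211
vertex 0.724 2.508 -0.663
vertex 1.642 4.481 0.376
endloop
endfacet
facet normal -0.617 -0.496 -0.611
outer loop
vertex 0.724 2.508 -0.663
vertex 0.298 3.399 -0.956
vertex 1.087 2.826 -1.287
endloop
endfacet
facet normal 0.832 -0.506 0.226
outer loop
vertex 0.724 2.508 -0.663
vertex 1.087 2.826 -1.287
vertex 1.642 4.481 0.376
endloop
endfacet
facet normal -0.617 -0.496 -0.611
outer loop
vertex 1.087 2.826 -1.287
vertex 0.298 3.399 -0.956
vertex 0.988 3.479 -1.717
endloop
endfacet
facet normal 0.959 -0.039 -0.281
outer loop
vertex 1.087 2.826 -1.287
vertex 0.988 3.479 -1.717
vertex 1.642 4.481 0.376
endloop
endfacet
facet normal -0.725 -0.687 0.040
outer loop
vertex 0.966 -2.583 -1.497
vertex 0.135 -1.624 -0.096
vertex 0.081 -1.714 -2.616
endloop
endfacet
facet normal 0.439 -0.507 -0.741
outer loop
vertex 0.945 -0.896 -2.664
vertex 0.966 -2.583 -1.497
vertex 0.081 -1.714 -2.616
endloop
endfacet
facet normal -0.726 -0.687 0.040
outer loop
vertex 0.081 -1.714 -2.616
vertex 0.135 -1.624 -0.096
vertex -0.749 -0.755 -1.215
endloop
endfacet
facet normal -0.530 0.520 -0.670
outer loop
vertex -0.749 -0.755 -1.215
vertex 0.945 -0.896 -2.664
vertex 0.081 -1.714 -2.616
endloop
endfacet
facet normal 0.530 -0.520 0.670
outer loop
vertex 0.966 -2.583 -1.497
vertex 0.999 -0.806 -0.144
vertex 0.135 -1.624 -0.096
endloop
endfacet
facet normal 0.440 -0.507 -0.741
outer loop
vertex 1.829 -1.765 -1.545
vertex 0.966 -2.583 -1.497
vertex 0.945 -0.896 -2.664
endloop
endfacet
facet normal 0.530 -0.520 0.670
outer loop
vertex 1.829 -1.765 -1.545
vertex 0.999 -0.806 -0.144
vertex 0.966 -2.583 -1.497
endloop
endfacet
facet normal -0.439 0.508 0.741
outer loop
vertex 0.135 -1.624 -0.096
vertex 0.999 -0.806 -0.144
vertex -0.749 -0.755 -1.215
endloop
endfacet
facet normal -0.530 0.520 -0.670
outer loop
vertex 0.114 0.063 -1.263
vertex 0.945 -0.896 -2.664
vertex -0.749 -0.755 -1.215
endloop
endfacet
facet normal -0.439 0.507 0.741
outer loop
vertex -0.749 -0.755 -1.215
vertex 0.999 -0.806 -0.144
vertex 0.114 0.063 -1.263
endloop
endfacet
facet normal 0.726 0.687 -0.040
outer loop
vertex 0.114 0.063 -1.263
vertex 1.829 -1.765 -1.545
vertex 0.945 -0.896 -2.664
endloop
endfacet
facet normal 0.726 0.687 -0.040
outer loop
vertex 0.999 -0.806 -0.144
vertex 1.829 -1.765 -1.545
vertex 0.114 0.063 -1.263
endloop
endfacet

endsolid


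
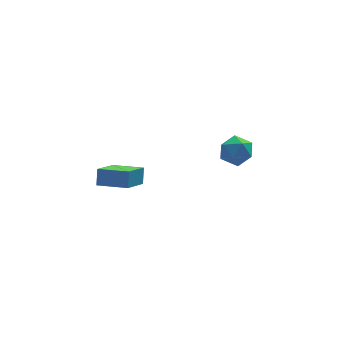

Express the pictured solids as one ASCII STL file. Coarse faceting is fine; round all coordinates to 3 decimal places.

solid 
facet normal -0.540 -0.678 0.499
outer loop
vertex -2.759 -1.498 -1.41
vertex -4.309 -0.474 -1.697
vertex -2.943 -2.036 -2.339
endloop
endfacet
facet normal 0.824 -0.545 0.152
outer loop
vertex -1.771 -0.566 -3.423
vertex -2.759 -1.498 -1.41
vertex -2.943 -2.036 -2.339
endloop
endfacet
facet normal -0.540 -0.677 0.500
outer loop
vertex -2.943 -2.036 -2.339
vertex -4.309 -0.474 -1.697
vertex -4.493 -1.013 -2.626
endloop
endfacet
facet normal -0.168 -0.494 -0.853
outer loop
vertex -4.493 -1.013 -2.626
vertex -1.771 -0.566 -3.423
vertex -2.943 -2.036 -2.339
endloop
endfacet
facet normal 0.169 0.494 0.853
outer loop
vertex -2.759 -1.498 -1.41
vertex -3.137 0.996 -2.781
vertex -4.309 -0.474 -1.697
endloop
endfacet
facet normal 0.825 -0.545 0.153
outer loop
vertex -1.587 -0.027 -2.494
vertex -2.759 -1.498 -1.41
vertex -1.771 -0.566 -3.423
endloop
endfacet
facet normal 0.168 0.494 0.853
outer loop
vertex -1.587 -0.027 -2.494
vertex -3.137 0.996 -2.781
vertex -2.759 -1.498 -1.41
endloop
endfacet
facet normal -0.825 0.545 -0.153
outer loop
vertex -4.309 -0.474 -1.697
vertex -3.137 0.996 -2.781
vertex -4.493 -1.013 -2.626
endloop
endfacet
facet normal -0.169 -0.494 -0.853
outer loop
vertex -3.321 0.458 -3.71
vertex -1.771 -0.566 -3.423
vertex -4.493 -1.013 -2.626
endloop
endfacet
facet normal -0.825 0.545 -0.152
outer loop
vertex -4.493 -1.013 -2.626
vertex -3.137 0.996 -2.781
vertex -3.321 0.458 -3.71
endloop
endfacet
facet normal 0.540 0.677 -0.500
outer loop
vertex -3.321 0.458 -3.71
vertex -1.587 -0.027 -2.494
vertex -1.771 -0.566 -3.423
endloop
endfacet
facet normal 0.540 0.678 -0.499
outer loop
vertex -3.137 0.996 -2.781
vertex -1.587 -0.027 -2.494
vertex -3.321 0.458 -3.71
endloop
endfacet
facet normal -0.958 0.255 0.130
outer loop
vertex 2.945 0.313 -2.88
vertex 3.132 0.461 -1.792
vertex 3.262 1.311 -2.501
endloop
endfacet
facet normal -0.734 0.432 -0.524
outer loop
vertex 2.945 0.313 -2.88
vertex 3.262 1.311 -2.501
vertex 3.699 0.909 -3.444
endloop
endfacet
facet normal -0.506 -0.162 -0.847
outer loop
vertex 2.945 0.313 -2.88
vertex 3.699 0.909 -3.444
vertex 3.839 -0.19 -3.318
endloop
endfacet
facet normal -0.590 -0.705 -0.393
outer loop
vertex 2.945 0.313 -2.88
vertex 3.839 -0.19 -3.318
vertex 3.488 -0.466 -2.297
endloop
endfacet
facet normal -0.869 -0.448 0.210
outer loop
vertex 2.945 0.313 -2.88
vertex 3.488 -0.466 -2.297
vertex 3.132 0.461 -1.792
endloop
endfacet
facet normal -0.176 0.873 -0.454
outer loop
vertex 3.699 0.909 -3.444
vertex 3.262 1.311 -2.501
vertex 4.352 1.426 -2.703
endloop
endfacet
facet normal -0.541 0.586 0.603
outer loop
vertex 3.262 1.311 -2.501
vertex 3.132 0.461 -1.792
vertex 4.001 1.15 -1.682
endloop
endfacet
facet normal -0.396 -0.552 0.734
outer loop
vertex 3.132 0.461 -1.792
vertex 3.488 -0.466 -2.297
vertex 4.141 0.051 -1.556
endloop
endfacet
facet normal 0.057 -0.969 -0.242
outer loop
vertex 3.488 -0.466 -2.297
vertex 3.839 -0.19 -3.318
vertex 4.578 -0.351 -2.499
endloop
endfacet
facet normal 0.193 -0.087 -0.977
outer loop
vertex 3.839 -0.19 -3.318
vertex 3.699 0.909 -3.444
vertex 4.708 0.499 -3.208
endloop
endfacet
facet normal 0.590 0.705 0.393
outer loop
vertex 4.895 0.647 -2.12
vertex 4.352 1.426 -2.703
vertex 4.001 1.15 -1.682
endloop
endfacet
facet normal 0.506 0.162 0.847
outer loop
vertex 4.895 0.647 -2.12
vertex 4.001 1.15 -1.682
vertex 4.141 0.051 -1.556
endloop
endfacet
facet normal 0.734 -0.432 0.524
outer loop
vertex 4.895 0.647 -2.12
vertex 4.141 0.051 -1.556
vertex 4.578 -0.351 -2.499
endloop
endfacet
facet normal 0.958 -0.255 -0.130
outer loop
vertex 4.895 0.647 -2.12
vertex 4.578 -0.351 -2.499
vertex 4.708 0.499 -3.208
endloop
endfacet
facet normal 0.869 0.448 -0.210
outer loop
vertex 4.895 0.647 -2.12
vertex 4.708 0.499 -3.208
vertex 4.352 1.426 -2.703
endloop
endfacet
facet normal -0.057 0.969 0.242
outer loop
vertex 4.001 1.15 -1.682
vertex 4.352 1.426 -2.703
vertex 3.262 1.311 -2.501
endloop
endfacet
facet normal -0.193 0.087 0.977
outer loop
vertex 4.141 0.051 -1.556
vertex 4.001 1.15 -1.682
vertex 3.132 0.461 -1.792
endloop
endfacet
facet normal 0.176 -0.873 0.454
outer loop
vertex 4.578 -0.351 -2.499
vertex 4.141 0.051 -1.556
vertex 3.488 -0.466 -2.297
endloop
endfacet
facet normal 0.541 -0.586 -0.603
outer loop
vertex 4.708 0.499 -3.208
vertex 4.578 -0.351 -2.499
vertex 3.839 -0.19 -3.318
endloop
endfacet
facet normal 0.396 0.552 -0.734
outer loop
vertex 4.352 1.426 -2.703
vertex 4.708 0.499 -3.208
vertex 3.699 0.909 -3.444
endloop
endfacet

endsolid


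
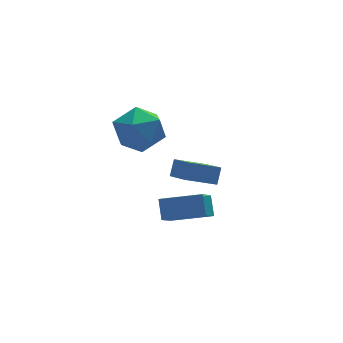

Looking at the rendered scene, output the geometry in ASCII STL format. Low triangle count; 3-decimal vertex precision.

solid 
facet normal -0.892 0.398 -0.214
outer loop
vertex -2.196 -2.792 2.485
vertex -1.333 -1.554 1.187
vertex -2.324 -3.473 1.751
endloop
endfacet
facet normal -0.434 -0.622 0.652
outer loop
vertex -0.727 -4.186 2.133
vertex -2.196 -2.792 2.485
vertex -2.324 -3.473 1.751
endloop
endfacet
facet normal -0.892 0.398 -0.214
outer loop
vertex -2.324 -3.473 1.751
vertex -1.333 -1.554 1.187
vertex -1.461 -2.235 0.453
endloop
endfacet
facet normal -0.127 -0.674 -0.728
outer loop
vertex -1.461 -2.235 0.453
vertex -0.727 -4.186 2.133
vertex -2.324 -3.473 1.751
endloop
endfacet
facet normal 0.127 0.674 0.728
outer loop
vertex -2.196 -2.792 2.485
vertex 0.264 -2.267 1.569
vertex -1.333 -1.554 1.187
endloop
endfacet
facet normal -0.434 -0.622 0.652
outer loop
vertex -0.599 -3.505 2.867
vertex -2.196 -2.792 2.485
vertex -0.727 -4.186 2.133
endloop
endfacet
facet normal 0.127 0.674 0.728
outer loop
vertex -0.599 -3.505 2.867
vertex 0.264 -2.267 1.569
vertex -2.196 -2.792 2.485
endloop
endfacet
facet normal 0.434 0.622 -0.652
outer loop
vertex -1.333 -1.554 1.187
vertex 0.264 -2.267 1.569
vertex -1.461 -2.235 0.453
endloop
endfacet
facet normal -0.127 -0.674 -0.728
outer loop
vertex 0.136 -2.948 0.835
vertex -0.727 -4.186 2.133
vertex -1.461 -2.235 0.453
endloop
endfacet
facet normal 0.434 0.622 -0.652
outer loop
vertex -1.461 -2.235 0.453
vertex 0.264 -2.267 1.569
vertex 0.136 -2.948 0.835
endloop
endfacet
facet normal 0.892 -0.398 0.214
outer loop
vertex 0.136 -2.948 0.835
vertex -0.599 -3.505 2.867
vertex -0.727 -4.186 2.133
endloop
endfacet
facet normal 0.892 -0.398 0.214
outer loop
vertex 0.264 -2.267 1.569
vertex -0.599 -3.505 2.867
vertex 0.136 -2.948 0.835
endloop
endfacet
facet normal -0.366 0.745 0.558
outer loop
vertex -1.524 2.686 3.534
vertex -2.465 1.948 3.901
vertex -1.401 1.979 4.558
endloop
endfacet
facet normal 0.344 0.791 0.505
outer loop
vertex -1.524 2.686 3.534
vertex -1.401 1.979 4.558
vertex -0.451 2.081 3.751
endloop
endfacet
facet normal 0.511 0.839 -0.186
outer loop
vertex -1.524 2.686 3.534
vertex -0.451 2.081 3.751
vertex -0.927 2.114 2.595
endloop
endfacet
facet normal -0.096 0.822 -0.562
outer loop
vertex -1.524 2.686 3.534
vertex -0.927 2.114 2.595
vertex -2.172 2.031 2.687
endloop
endfacet
facet normal -0.638 0.763 -0.102
outer loop
vertex -1.524 2.686 3.534
vertex -2.172 2.031 2.687
vertex -2.465 1.948 3.901
endloop
endfacet
facet normal 0.624 0.187 0.759
outer loop
vertex -0.451 2.081 3.751
vertex -1.401 1.979 4.558
vertex -0.728 0.969 4.253
endloop
endfacet
facet normal -0.525 0.110 0.844
outer loop
vertex -1.401 1.979 4.558
vertex -2.465 1.948 3.901
vertex -1.973 0.886 4.345
endloop
endfacet
facet normal -0.965 0.140 -0.223
outer loop
vertex -2.465 1.948 3.901
vertex -2.172 2.031 2.687
vertex -2.449 0.919 3.189
endloop
endfacet
facet normal -0.087 0.234 -0.968
outer loop
vertex -2.172 2.031 2.687
vertex -0.927 2.114 2.595
vertex -1.499 1.021 2.382
endloop
endfacet
facet normal 0.895 0.264 -0.361
outer loop
vertex -0.927 2.114 2.595
vertex -0.451 2.081 3.751
vertex -0.435 1.052 3.039
endloop
endfacet
facet normal 0.096 -0.822 0.562
outer loop
vertex -1.376 0.314 3.406
vertex -0.728 0.969 4.253
vertex -1.973 0.886 4.345
endloop
endfacet
facet normal -0.511 -0.839 0.186
outer loop
vertex -1.376 0.314 3.406
vertex -1.973 0.886 4.345
vertex -2.449 0.919 3.189
endloop
endfacet
facet normal -0.344 -0.791 -0.505
outer loop
vertex -1.376 0.314 3.406
vertex -2.449 0.919 3.189
vertex -1.499 1.021 2.382
endloop
endfacet
facet normal 0.366 -0.745 -0.558
outer loop
vertex -1.376 0.314 3.406
vertex -1.499 1.021 2.382
vertex -0.435 1.052 3.039
endloop
endfacet
facet normal 0.638 -0.763 0.102
outer loop
vertex -1.376 0.314 3.406
vertex -0.435 1.052 3.039
vertex -0.728 0.969 4.253
endloop
endfacet
facet normal 0.087 -0.234 0.968
outer loop
vertex -1.973 0.886 4.345
vertex -0.728 0.969 4.253
vertex -1.401 1.979 4.558
endloop
endfacet
facet normal -0.895 -0.264 0.361
outer loop
vertex -2.449 0.919 3.189
vertex -1.973 0.886 4.345
vertex -2.465 1.948 3.901
endloop
endfacet
facet normal -0.624 -0.187 -0.759
outer loop
vertex -1.499 1.021 2.382
vertex -2.449 0.919 3.189
vertex -2.172 2.031 2.687
endloop
endfacet
facet normal 0.525 -0.110 -0.844
outer loop
vertex -0.435 1.052 3.039
vertex -1.499 1.021 2.382
vertex -0.927 2.114 2.595
endloop
endfacet
facet normal 0.965 -0.140 0.223
outer loop
vertex -0.728 0.969 4.253
vertex -0.435 1.052 3.039
vertex -0.451 2.081 3.751
endloop
endfacet
facet normal -0.395 -0.472 -0.789
outer loop
vertex -0.577 -1.467 2.208
vertex -0.714 -0.164 1.497
vertex 0.794 -1.641 1.626
endloop
endfacet
facet normal 0.092 -0.874 0.477
outer loop
vertex 1.134 -1.236 2.303
vertex -0.577 -1.467 2.208
vertex 0.794 -1.641 1.626
endloop
endfacet
facet normal -0.395 -0.472 -0.788
outer loop
vertex 0.794 -1.641 1.626
vertex -0.714 -0.164 1.497
vertex 0.658 -0.339 0.914
endloop
endfacet
facet normal 0.914 -0.117 -0.389
outer loop
vertex 0.658 -0.339 0.914
vertex 1.134 -1.236 2.303
vertex 0.794 -1.641 1.626
endloop
endfacet
facet normal -0.914 0.116 0.389
outer loop
vertex -0.577 -1.467 2.208
vertex -0.374 0.241 2.174
vertex -0.714 -0.164 1.497
endloop
endfacet
facet normal 0.091 -0.874 0.478
outer loop
vertex -0.238 -1.061 2.886
vertex -0.577 -1.467 2.208
vertex 1.134 -1.236 2.303
endloop
endfacet
facet normal -0.914 0.116 0.388
outer loop
vertex -0.238 -1.061 2.886
vertex -0.374 0.241 2.174
vertex -0.577 -1.467 2.208
endloop
endfacet
facet normal -0.091 0.874 -0.477
outer loop
vertex -0.714 -0.164 1.497
vertex -0.374 0.241 2.174
vertex 0.658 -0.339 0.914
endloop
endfacet
facet normal 0.914 -0.116 -0.388
outer loop
vertex 0.997 0.067 1.592
vertex 1.134 -1.236 2.303
vertex 0.658 -0.339 0.914
endloop
endfacet
facet normal -0.092 0.874 -0.477
outer loop
vertex 0.658 -0.339 0.914
vertex -0.374 0.241 2.174
vertex 0.997 0.067 1.592
endloop
endfacet
facet normal 0.395 0.472 0.788
outer loop
vertex 0.997 0.067 1.592
vertex -0.238 -1.061 2.886
vertex 1.134 -1.236 2.303
endloop
endfacet
facet normal 0.395 0.472 0.788
outer loop
vertex -0.374 0.241 2.174
vertex -0.238 -1.061 2.886
vertex 0.997 0.067 1.592
endloop
endfacet

endsolid


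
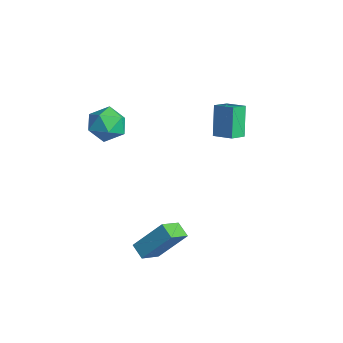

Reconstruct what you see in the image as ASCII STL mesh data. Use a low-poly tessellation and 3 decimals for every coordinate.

solid 
facet normal -0.426 0.263 0.865
outer loop
vertex 0.998 3.254 4.317
vertex 0.712 4.112 3.915
vertex 0.029 2.776 3.985
endloop
endfacet
facet normal 0.289 -0.867 0.406
outer loop
vertex 0.788 2.308 2.445
vertex 0.998 3.254 4.317
vertex 0.029 2.776 3.985
endloop
endfacet
facet normal -0.426 0.263 0.866
outer loop
vertex 0.029 2.776 3.985
vertex 0.712 4.112 3.915
vertex -0.257 3.635 3.583
endloop
endfacet
facet normal -0.857 -0.423 -0.294
outer loop
vertex -0.257 3.635 3.583
vertex 0.788 2.308 2.445
vertex 0.029 2.776 3.985
endloop
endfacet
facet normal 0.857 0.423 0.294
outer loop
vertex 0.998 3.254 4.317
vertex 1.471 3.644 2.375
vertex 0.712 4.112 3.915
endloop
endfacet
facet normal 0.288 -0.867 0.406
outer loop
vertex 1.757 2.785 2.777
vertex 0.998 3.254 4.317
vertex 0.788 2.308 2.445
endloop
endfacet
facet normal 0.857 0.423 0.294
outer loop
vertex 1.757 2.785 2.777
vertex 1.471 3.644 2.375
vertex 0.998 3.254 4.317
endloop
endfacet
facet normal -0.288 0.867 -0.406
outer loop
vertex 0.712 4.112 3.915
vertex 1.471 3.644 2.375
vertex -0.257 3.635 3.583
endloop
endfacet
facet normal -0.857 -0.423 -0.294
outer loop
vertex 0.502 3.166 2.043
vertex 0.788 2.308 2.445
vertex -0.257 3.635 3.583
endloop
endfacet
facet normal -0.289 0.867 -0.406
outer loop
vertex -0.257 3.635 3.583
vertex 1.471 3.644 2.375
vertex 0.502 3.166 2.043
endloop
endfacet
facet normal 0.426 -0.263 -0.865
outer loop
vertex 0.502 3.166 2.043
vertex 1.757 2.785 2.777
vertex 0.788 2.308 2.445
endloop
endfacet
facet normal 0.426 -0.263 -0.865
outer loop
vertex 1.471 3.644 2.375
vertex 1.757 2.785 2.777
vertex 0.502 3.166 2.043
endloop
endfacet
facet normal -0.903 -0.075 0.423
outer loop
vertex 2.16 -2.699 -2.637
vertex 2.789 -1.474 -1.079
vertex 1.748 -1.613 -3.325
endloop
endfacet
facet normal -0.302 -0.589 -0.749
outer loop
vertex 2.551 -1.546 -3.701
vertex 2.16 -2.699 -2.637
vertex 1.748 -1.613 -3.325
endloop
endfacet
facet normal -0.903 -0.076 0.423
outer loop
vertex 1.748 -1.613 -3.325
vertex 2.789 -1.474 -1.079
vertex 2.376 -0.388 -1.766
endloop
endfacet
facet normal -0.306 0.805 -0.509
outer loop
vertex 2.376 -0.388 -1.766
vertex 2.551 -1.546 -3.701
vertex 1.748 -1.613 -3.325
endloop
endfacet
facet normal 0.306 -0.805 0.509
outer loop
vertex 2.16 -2.699 -2.637
vertex 3.592 -1.407 -1.455
vertex 2.789 -1.474 -1.079
endloop
endfacet
facet normal -0.302 -0.589 -0.749
outer loop
vertex 2.964 -2.632 -3.014
vertex 2.16 -2.699 -2.637
vertex 2.551 -1.546 -3.701
endloop
endfacet
facet normal 0.306 -0.805 0.509
outer loop
vertex 2.964 -2.632 -3.014
vertex 3.592 -1.407 -1.455
vertex 2.16 -2.699 -2.637
endloop
endfacet
facet normal 0.302 0.589 0.750
outer loop
vertex 2.789 -1.474 -1.079
vertex 3.592 -1.407 -1.455
vertex 2.376 -0.388 -1.766
endloop
endfacet
facet normal -0.306 0.805 -0.509
outer loop
vertex 3.18 -0.321 -2.143
vertex 2.551 -1.546 -3.701
vertex 2.376 -0.388 -1.766
endloop
endfacet
facet normal 0.302 0.589 0.749
outer loop
vertex 2.376 -0.388 -1.766
vertex 3.592 -1.407 -1.455
vertex 3.18 -0.321 -2.143
endloop
endfacet
facet normal 0.903 0.075 -0.424
outer loop
vertex 3.18 -0.321 -2.143
vertex 2.964 -2.632 -3.014
vertex 2.551 -1.546 -3.701
endloop
endfacet
facet normal 0.903 0.075 -0.423
outer loop
vertex 3.592 -1.407 -1.455
vertex 2.964 -2.632 -3.014
vertex 3.18 -0.321 -2.143
endloop
endfacet
facet normal -0.480 -0.228 0.847
outer loop
vertex -2.807 -1.36 3.446
vertex -3.083 -2.322 3.031
vertex -2.158 -2.216 3.584
endloop
endfacet
facet normal 0.070 0.210 0.975
outer loop
vertex -2.807 -1.36 3.446
vertex -2.158 -2.216 3.584
vertex -1.734 -1.248 3.345
endloop
endfacet
facet normal -0.028 0.805 0.593
outer loop
vertex -2.807 -1.36 3.446
vertex -1.734 -1.248 3.345
vertex -2.398 -0.756 2.645
endloop
endfacet
facet normal -0.638 0.735 0.229
outer loop
vertex -2.807 -1.36 3.446
vertex -2.398 -0.756 2.645
vertex -3.232 -1.419 2.451
endloop
endfacet
facet normal -0.917 0.097 0.386
outer loop
vertex -2.807 -1.36 3.446
vertex -3.232 -1.419 2.451
vertex -3.083 -2.322 3.031
endloop
endfacet
facet normal 0.664 -0.108 0.740
outer loop
vertex -1.734 -1.248 3.345
vertex -2.158 -2.216 3.584
vertex -1.348 -2.141 2.869
endloop
endfacet
facet normal -0.225 -0.815 0.533
outer loop
vertex -2.158 -2.216 3.584
vertex -3.083 -2.322 3.031
vertex -2.182 -2.804 2.675
endloop
endfacet
facet normal -0.933 -0.290 -0.212
outer loop
vertex -3.083 -2.322 3.031
vertex -3.232 -1.419 2.451
vertex -2.846 -2.312 1.975
endloop
endfacet
facet normal -0.481 0.742 -0.467
outer loop
vertex -3.232 -1.419 2.451
vertex -2.398 -0.756 2.645
vertex -2.422 -1.344 1.736
endloop
endfacet
facet normal 0.505 0.854 0.121
outer loop
vertex -2.398 -0.756 2.645
vertex -1.734 -1.248 3.345
vertex -1.497 -1.238 2.289
endloop
endfacet
facet normal 0.638 -0.735 -0.229
outer loop
vertex -1.773 -2.2 1.874
vertex -1.348 -2.141 2.869
vertex -2.182 -2.804 2.675
endloop
endfacet
facet normal 0.028 -0.805 -0.593
outer loop
vertex -1.773 -2.2 1.874
vertex -2.182 -2.804 2.675
vertex -2.846 -2.312 1.975
endloop
endfacet
facet normal -0.070 -0.210 -0.975
outer loop
vertex -1.773 -2.2 1.874
vertex -2.846 -2.312 1.975
vertex -2.422 -1.344 1.736
endloop
endfacet
facet normal 0.480 0.228 -0.847
outer loop
vertex -1.773 -2.2 1.874
vertex -2.422 -1.344 1.736
vertex -1.497 -1.238 2.289
endloop
endfacet
facet normal 0.917 -0.097 -0.386
outer loop
vertex -1.773 -2.2 1.874
vertex -1.497 -1.238 2.289
vertex -1.348 -2.141 2.869
endloop
endfacet
facet normal 0.481 -0.742 0.467
outer loop
vertex -2.182 -2.804 2.675
vertex -1.348 -2.141 2.869
vertex -2.158 -2.216 3.584
endloop
endfacet
facet normal -0.505 -0.854 -0.121
outer loop
vertex -2.846 -2.312 1.975
vertex -2.182 -2.804 2.675
vertex -3.083 -2.322 3.031
endloop
endfacet
facet normal -0.664 0.108 -0.740
outer loop
vertex -2.422 -1.344 1.736
vertex -2.846 -2.312 1.975
vertex -3.232 -1.419 2.451
endloop
endfacet
facet normal 0.225 0.815 -0.533
outer loop
vertex -1.497 -1.238 2.289
vertex -2.422 -1.344 1.736
vertex -2.398 -0.756 2.645
endloop
endfacet
facet normal 0.933 0.290 0.212
outer loop
vertex -1.348 -2.141 2.869
vertex -1.497 -1.238 2.289
vertex -1.734 -1.248 3.345
endloop
endfacet

endsolid


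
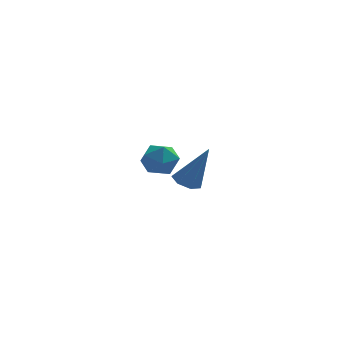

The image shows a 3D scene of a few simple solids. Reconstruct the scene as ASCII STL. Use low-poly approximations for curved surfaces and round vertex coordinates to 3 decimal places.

solid 
facet normal -0.890 0.195 0.412
outer loop
vertex 1.63 -2.613 0.27
vertex 1.754 -3.179 0.805
vertex 1.984 -2.44 0.953
endloop
endfacet
facet normal -0.612 0.782 0.119
outer loop
vertex 1.63 -2.613 0.27
vertex 1.984 -2.44 0.953
vertex 2.252 -2.128 0.279
endloop
endfacet
facet normal -0.498 0.650 -0.574
outer loop
vertex 1.63 -2.613 0.27
vertex 2.252 -2.128 0.279
vertex 2.187 -2.676 -0.285
endloop
endfacet
facet normal -0.707 -0.019 -0.707
outer loop
vertex 1.63 -2.613 0.27
vertex 2.187 -2.676 -0.285
vertex 1.879 -3.325 0.04
endloop
endfacet
facet normal -0.949 -0.300 -0.098
outer loop
vertex 1.63 -2.613 0.27
vertex 1.879 -3.325 0.04
vertex 1.754 -3.179 0.805
endloop
endfacet
facet normal 0.021 0.904 0.427
outer loop
vertex 2.252 -2.128 0.279
vertex 1.984 -2.44 0.953
vertex 2.761 -2.395 0.82
endloop
endfacet
facet normal -0.430 -0.047 0.902
outer loop
vertex 1.984 -2.44 0.953
vertex 1.754 -3.179 0.805
vertex 2.453 -3.044 1.145
endloop
endfacet
facet normal -0.525 -0.848 0.076
outer loop
vertex 1.754 -3.179 0.805
vertex 1.879 -3.325 0.04
vertex 2.388 -3.592 0.581
endloop
endfacet
facet normal -0.133 -0.393 -0.910
outer loop
vertex 1.879 -3.325 0.04
vertex 2.187 -2.676 -0.285
vertex 2.656 -3.28 -0.093
endloop
endfacet
facet normal 0.204 0.690 -0.694
outer loop
vertex 2.187 -2.676 -0.285
vertex 2.252 -2.128 0.279
vertex 2.886 -2.541 0.055
endloop
endfacet
facet normal 0.707 0.019 0.707
outer loop
vertex 3.01 -3.107 0.59
vertex 2.761 -2.395 0.82
vertex 2.453 -3.044 1.145
endloop
endfacet
facet normal 0.498 -0.650 0.574
outer loop
vertex 3.01 -3.107 0.59
vertex 2.453 -3.044 1.145
vertex 2.388 -3.592 0.581
endloop
endfacet
facet normal 0.612 -0.782 -0.119
outer loop
vertex 3.01 -3.107 0.59
vertex 2.388 -3.592 0.581
vertex 2.656 -3.28 -0.093
endloop
endfacet
facet normal 0.890 -0.195 -0.412
outer loop
vertex 3.01 -3.107 0.59
vertex 2.656 -3.28 -0.093
vertex 2.886 -2.541 0.055
endloop
endfacet
facet normal 0.949 0.300 0.098
outer loop
vertex 3.01 -3.107 0.59
vertex 2.886 -2.541 0.055
vertex 2.761 -2.395 0.82
endloop
endfacet
facet normal 0.133 0.393 0.910
outer loop
vertex 2.453 -3.044 1.145
vertex 2.761 -2.395 0.82
vertex 1.984 -2.44 0.953
endloop
endfacet
facet normal -0.204 -0.690 0.694
outer loop
vertex 2.388 -3.592 0.581
vertex 2.453 -3.044 1.145
vertex 1.754 -3.179 0.805
endloop
endfacet
facet normal -0.021 -0.904 -0.427
outer loop
vertex 2.656 -3.28 -0.093
vertex 2.388 -3.592 0.581
vertex 1.879 -3.325 0.04
endloop
endfacet
facet normal 0.430 0.047 -0.902
outer loop
vertex 2.886 -2.541 0.055
vertex 2.656 -3.28 -0.093
vertex 2.187 -2.676 -0.285
endloop
endfacet
facet normal 0.525 0.848 -0.076
outer loop
vertex 2.761 -2.395 0.82
vertex 2.886 -2.541 0.055
vertex 2.252 -2.128 0.279
endloop
endfacet
facet normal -0.419 0.095 -0.903
outer loop
vertex 3.995 1.707 -3.34
vertex 3.469 1.975 -3.068
vertex 4.006 2.269 -3.286
endloop
endfacet
facet normal 0.989 -0.005 -0.149
outer loop
vertex 3.995 1.707 -3.34
vertex 4.006 2.269 -3.286
vertex 4.311 1.785 -1.252
endloop
endfacet
facet normal -0.418 0.094 -0.903
outer loop
vertex 4.006 2.269 -3.286
vertex 3.469 1.975 -3.068
vertex 3.612 2.609 -3.068
endloop
endfacet
facet normal 0.675 0.735 0.074
outer loop
vertex 4.006 2.269 -3.286
vertex 3.612 2.609 -3.068
vertex 4.311 1.785 -1.252
endloop
endfacet
facet normal -0.421 0.095 -0.902
outer loop
vertex 3.612 2.609 -3.068
vertex 3.469 1.975 -3.068
vertex 3.111 2.471 -2.849
endloop
endfacet
facet normal -0.059 0.900 0.431
outer loop
vertex 3.612 2.609 -3.068
vertex 3.111 2.471 -2.849
vertex 4.311 1.785 -1.252
endloop
endfacet
facet normal -0.420 0.095 -0.902
outer loop
vertex 3.111 2.471 -2.849
vertex 3.469 1.975 -3.068
vertex 2.879 1.96 -2.795
endloop
endfacet
facet normal -0.660 0.369 0.654
outer loop
vertex 3.111 2.471 -2.849
vertex 2.879 1.96 -2.795
vertex 4.311 1.785 -1.252
endloop
endfacet
facet normal -0.420 0.094 -0.903
outer loop
vertex 2.879 1.96 -2.795
vertex 3.469 1.975 -3.068
vertex 3.091 1.46 -2.946
endloop
endfacet
facet normal -0.676 -0.460 0.575
outer loop
vertex 2.879 1.96 -2.795
vertex 3.091 1.46 -2.946
vertex 4.311 1.785 -1.252
endloop
endfacet
facet normal -0.419 0.093 -0.903
outer loop
vertex 3.091 1.46 -2.946
vertex 3.469 1.975 -3.068
vertex 3.588 1.347 -3.188
endloop
endfacet
facet normal -0.095 -0.963 0.253
outer loop
vertex 3.091 1.46 -2.946
vertex 3.588 1.347 -3.188
vertex 4.311 1.785 -1.252
endloop
endfacet
facet normal -0.420 0.093 -0.903
outer loop
vertex 3.588 1.347 -3.188
vertex 3.469 1.975 -3.068
vertex 3.995 1.707 -3.34
endloop
endfacet
facet normal 0.646 -0.760 -0.069
outer loop
vertex 3.588 1.347 -3.188
vertex 3.995 1.707 -3.34
vertex 4.311 1.785 -1.252
endloop
endfacet

endsolid


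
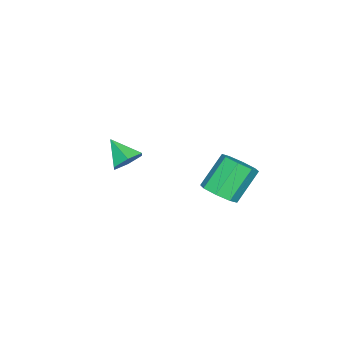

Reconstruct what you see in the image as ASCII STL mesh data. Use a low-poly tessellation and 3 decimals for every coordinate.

solid 
facet normal 0.305 0.732 -0.609
outer loop
vertex 3.238 -2.798 3.776
vertex 2.624 -3.093 3.114
vertex 2.356 -2.446 3.757
endloop
endfacet
facet normal 0.054 0.188 0.981
outer loop
vertex 3.238 -2.798 3.776
vertex 2.356 -2.446 3.757
vertex 2.116 -4.307 4.126
endloop
endfacet
facet normal 0.305 0.732 -0.609
outer loop
vertex 2.356 -2.446 3.757
vertex 2.624 -3.093 3.114
vertex 1.742 -2.741 3.095
endloop
endfacet
facet normal -0.762 0.219 0.609
outer loop
vertex 2.356 -2.446 3.757
vertex 1.742 -2.741 3.095
vertex 2.116 -4.307 4.126
endloop
endfacet
facet normal 0.305 0.732 -0.609
outer loop
vertex 1.742 -2.741 3.095
vertex 2.624 -3.093 3.114
vertex 2.009 -3.387 2.452
endloop
endfacet
facet normal -0.951 -0.293 -0.100
outer loop
vertex 1.742 -2.741 3.095
vertex 2.009 -3.387 2.452
vertex 2.116 -4.307 4.126
endloop
endfacet
facet normal 0.306 0.732 -0.609
outer loop
vertex 2.009 -3.387 2.452
vertex 2.624 -3.093 3.114
vertex 2.891 -3.739 2.472
endloop
endfacet
facet normal -0.324 -0.838 -0.440
outer loop
vertex 2.009 -3.387 2.452
vertex 2.891 -3.739 2.472
vertex 2.116 -4.307 4.126
endloop
endfacet
facet normal 0.306 0.732 -0.609
outer loop
vertex 2.891 -3.739 2.472
vertex 2.624 -3.093 3.114
vertex 3.506 -3.445 3.134
endloop
endfacet
facet normal 0.490 -0.869 -0.069
outer loop
vertex 2.891 -3.739 2.472
vertex 3.506 -3.445 3.134
vertex 2.116 -4.307 4.126
endloop
endfacet
facet normal 0.306 0.731 -0.610
outer loop
vertex 3.506 -3.445 3.134
vertex 2.624 -3.093 3.114
vertex 3.238 -2.798 3.776
endloop
endfacet
facet normal 0.679 -0.356 0.642
outer loop
vertex 3.506 -3.445 3.134
vertex 3.238 -2.798 3.776
vertex 2.116 -4.307 4.126
endloop
endfacet
facet normal 0.577 -0.282 -0.767
outer loop
vertex 4.459 3.164 3.253
vertex 3.861 2.337 3.107
vertex 3.865 3.305 2.754
endloop
endfacet
facet normal 0.315 0.943 -0.109
outer loop
vertex 4.459 3.164 3.253
vertex 3.865 3.305 2.754
vertex 3.216 3.769 4.9
endloop
endfacet
facet normal 0.316 0.943 -0.108
outer loop
vertex 3.216 3.769 4.9
vertex 3.865 3.305 2.754
vertex 2.623 3.91 4.4
endloop
endfacet
facet normal -0.578 0.282 0.765
outer loop
vertex 3.216 3.769 4.9
vertex 2.623 3.91 4.4
vertex 2.619 2.943 4.753
endloop
endfacet
facet normal 0.579 -0.282 -0.766
outer loop
vertex 3.865 3.305 2.754
vertex 3.861 2.337 3.107
vertex 3.27 2.879 2.461
endloop
endfacet
facet normal -0.309 0.793 -0.525
outer loop
vertex 3.865 3.305 2.754
vertex 3.27 2.879 2.461
vertex 2.623 3.91 4.4
endloop
endfacet
facet normal -0.309 0.793 -0.525
outer loop
vertex 2.623 3.91 4.4
vertex 3.27 2.879 2.461
vertex 2.027 3.485 4.108
endloop
endfacet
facet normal -0.577 0.282 0.767
outer loop
vertex 2.623 3.91 4.4
vertex 2.027 3.485 4.108
vertex 2.619 2.943 4.753
endloop
endfacet
facet normal 0.579 -0.281 -0.766
outer loop
vertex 3.27 2.879 2.461
vertex 3.861 2.337 3.107
vertex 3.021 2.136 2.546
endloop
endfacet
facet normal -0.752 0.180 -0.634
outer loop
vertex 3.27 2.879 2.461
vertex 3.021 2.136 2.546
vertex 2.027 3.485 4.108
endloop
endfacet
facet normal -0.752 0.180 -0.634
outer loop
vertex 2.027 3.485 4.108
vertex 3.021 2.136 2.546
vertex 1.778 2.742 4.193
endloop
endfacet
facet normal -0.578 0.281 0.766
outer loop
vertex 2.027 3.485 4.108
vertex 1.778 2.742 4.193
vertex 2.619 2.943 4.753
endloop
endfacet
facet normal 0.579 -0.282 -0.765
outer loop
vertex 3.021 2.136 2.546
vertex 3.861 2.337 3.107
vertex 3.264 1.511 2.96
endloop
endfacet
facet normal -0.755 -0.540 -0.371
outer loop
vertex 3.021 2.136 2.546
vertex 3.264 1.511 2.96
vertex 1.778 2.742 4.193
endloop
endfacet
facet normal -0.755 -0.539 -0.372
outer loop
vertex 1.778 2.742 4.193
vertex 3.264 1.511 2.96
vertex 2.021 2.116 4.607
endloop
endfacet
facet normal -0.578 0.282 0.766
outer loop
vertex 1.778 2.742 4.193
vertex 2.021 2.116 4.607
vertex 2.619 2.943 4.753
endloop
endfacet
facet normal 0.578 -0.282 -0.765
outer loop
vertex 3.264 1.511 2.96
vertex 3.861 2.337 3.107
vertex 3.857 1.37 3.46
endloop
endfacet
facet normal -0.315 -0.943 0.108
outer loop
vertex 3.264 1.511 2.96
vertex 3.857 1.37 3.46
vertex 2.021 2.116 4.607
endloop
endfacet
facet normal -0.315 -0.943 0.109
outer loop
vertex 2.021 2.116 4.607
vertex 3.857 1.37 3.46
vertex 2.615 1.975 5.106
endloop
endfacet
facet normal -0.577 0.282 0.767
outer loop
vertex 2.021 2.116 4.607
vertex 2.615 1.975 5.106
vertex 2.619 2.943 4.753
endloop
endfacet
facet normal 0.577 -0.282 -0.767
outer loop
vertex 3.857 1.37 3.46
vertex 3.861 2.337 3.107
vertex 4.453 1.795 3.752
endloop
endfacet
facet normal 0.309 -0.793 0.525
outer loop
vertex 3.857 1.37 3.46
vertex 4.453 1.795 3.752
vertex 2.615 1.975 5.106
endloop
endfacet
facet normal 0.309 -0.793 0.525
outer loop
vertex 2.615 1.975 5.106
vertex 4.453 1.795 3.752
vertex 3.21 2.401 5.399
endloop
endfacet
facet normal -0.579 0.282 0.766
outer loop
vertex 2.615 1.975 5.106
vertex 3.21 2.401 5.399
vertex 2.619 2.943 4.753
endloop
endfacet
facet normal 0.578 -0.281 -0.766
outer loop
vertex 4.453 1.795 3.752
vertex 3.861 2.337 3.107
vertex 4.702 2.538 3.667
endloop
endfacet
facet normal 0.752 -0.180 0.634
outer loop
vertex 4.453 1.795 3.752
vertex 4.702 2.538 3.667
vertex 3.21 2.401 5.399
endloop
endfacet
facet normal 0.752 -0.180 0.634
outer loop
vertex 3.21 2.401 5.399
vertex 4.702 2.538 3.667
vertex 3.459 3.144 5.314
endloop
endfacet
facet normal -0.579 0.281 0.766
outer loop
vertex 3.21 2.401 5.399
vertex 3.459 3.144 5.314
vertex 2.619 2.943 4.753
endloop
endfacet
facet normal 0.578 -0.282 -0.766
outer loop
vertex 4.702 2.538 3.667
vertex 3.861 2.337 3.107
vertex 4.459 3.164 3.253
endloop
endfacet
facet normal 0.756 0.539 0.372
outer loop
vertex 4.702 2.538 3.667
vertex 4.459 3.164 3.253
vertex 3.459 3.144 5.314
endloop
endfacet
facet normal 0.755 0.540 0.372
outer loop
vertex 3.459 3.144 5.314
vertex 4.459 3.164 3.253
vertex 3.216 3.769 4.9
endloop
endfacet
facet normal -0.579 0.282 0.765
outer loop
vertex 3.459 3.144 5.314
vertex 3.216 3.769 4.9
vertex 2.619 2.943 4.753
endloop
endfacet

endsolid
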